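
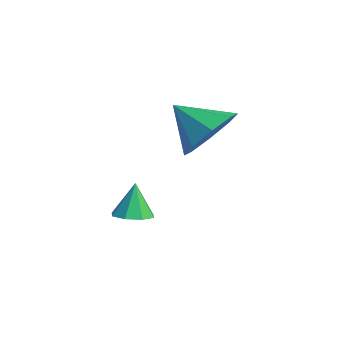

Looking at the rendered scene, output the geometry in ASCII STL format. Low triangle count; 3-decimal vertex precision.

solid 
facet normal 0.604 0.519 -0.605
outer loop
vertex 1.148 -0.727 3.116
vertex 0.292 -0.393 2.547
vertex 0.831 -0.02 3.406
endloop
endfacet
facet normal 0.255 -0.267 0.929
outer loop
vertex 1.148 -0.727 3.116
vertex 0.831 -0.02 3.406
vertex -0.632 -1.187 3.473
endloop
endfacet
facet normal 0.604 0.519 -0.605
outer loop
vertex 0.831 -0.02 3.406
vertex 0.292 -0.393 2.547
vertex 0.199 0.468 3.193
endloop
endfacet
facet normal -0.143 0.234 0.962
outer loop
vertex 0.831 -0.02 3.406
vertex 0.199 0.468 3.193
vertex -0.632 -1.187 3.473
endloop
endfacet
facet normal 0.604 0.519 -0.605
outer loop
vertex 0.199 0.468 3.193
vertex 0.292 -0.393 2.547
vertex -0.379 0.452 2.602
endloop
endfacet
facet normal -0.650 0.432 0.624
outer loop
vertex 0.199 0.468 3.193
vertex -0.379 0.452 2.602
vertex -0.632 -1.187 3.473
endloop
endfacet
facet normal 0.604 0.519 -0.605
outer loop
vertex -0.379 0.452 2.602
vertex 0.292 -0.393 2.547
vertex -0.564 -0.059 1.979
endloop
endfacet
facet normal -0.971 0.211 0.115
outer loop
vertex -0.379 0.452 2.602
vertex -0.564 -0.059 1.979
vertex -0.632 -1.187 3.473
endloop
endfacet
facet normal 0.604 0.519 -0.605
outer loop
vertex -0.564 -0.059 1.979
vertex 0.292 -0.393 2.547
vertex -0.247 -0.765 1.689
endloop
endfacet
facet normal -0.915 -0.301 -0.269
outer loop
vertex -0.564 -0.059 1.979
vertex -0.247 -0.765 1.689
vertex -0.632 -1.187 3.473
endloop
endfacet
facet normal 0.604 0.519 -0.605
outer loop
vertex -0.247 -0.765 1.689
vertex 0.292 -0.393 2.547
vertex 0.385 -1.253 1.902
endloop
endfacet
facet normal -0.517 -0.801 -0.301
outer loop
vertex -0.247 -0.765 1.689
vertex 0.385 -1.253 1.902
vertex -0.632 -1.187 3.473
endloop
endfacet
facet normal 0.604 0.519 -0.605
outer loop
vertex 0.385 -1.253 1.902
vertex 0.292 -0.393 2.547
vertex 0.963 -1.237 2.493
endloop
endfacet
facet normal -0.009 -0.999 0.036
outer loop
vertex 0.385 -1.253 1.902
vertex 0.963 -1.237 2.493
vertex -0.632 -1.187 3.473
endloop
endfacet
facet normal 0.604 0.519 -0.604
outer loop
vertex 0.963 -1.237 2.493
vertex 0.292 -0.393 2.547
vertex 1.148 -0.727 3.116
endloop
endfacet
facet normal 0.311 -0.779 0.545
outer loop
vertex 0.963 -1.237 2.493
vertex 1.148 -0.727 3.116
vertex -0.632 -1.187 3.473
endloop
endfacet
facet normal 0.203 -0.147 -0.968
outer loop
vertex -0.9 -1.676 -1.16
vertex -1.336 -2.171 -1.176
vertex -1.365 -1.52 -1.281
endloop
endfacet
facet normal 0.210 0.908 0.364
outer loop
vertex -0.9 -1.676 -1.16
vertex -1.365 -1.52 -1.281
vertex -1.584 -1.989 0.016
endloop
endfacet
facet normal 0.199 -0.147 -0.969
outer loop
vertex -1.365 -1.52 -1.281
vertex -1.336 -2.171 -1.176
vertex -1.813 -1.745 -1.339
endloop
endfacet
facet normal -0.460 0.857 0.232
outer loop
vertex -1.365 -1.52 -1.281
vertex -1.813 -1.745 -1.339
vertex -1.584 -1.989 0.016
endloop
endfacet
facet normal 0.200 -0.147 -0.969
outer loop
vertex -1.813 -1.745 -1.339
vertex -1.336 -2.171 -1.176
vertex -1.982 -2.22 -1.302
endloop
endfacet
facet normal -0.914 0.342 0.216
outer loop
vertex -1.813 -1.745 -1.339
vertex -1.982 -2.22 -1.302
vertex -1.584 -1.989 0.016
endloop
endfacet
facet normal 0.200 -0.147 -0.969
outer loop
vertex -1.982 -2.22 -1.302
vertex -1.336 -2.171 -1.176
vertex -1.773 -2.666 -1.191
endloop
endfacet
facet normal -0.885 -0.334 0.326
outer loop
vertex -1.982 -2.22 -1.302
vertex -1.773 -2.666 -1.191
vertex -1.584 -1.989 0.016
endloop
endfacet
facet normal 0.202 -0.149 -0.968
outer loop
vertex -1.773 -2.666 -1.191
vertex -1.336 -2.171 -1.176
vertex -1.308 -2.822 -1.07
endloop
endfacet
facet normal -0.389 -0.776 0.496
outer loop
vertex -1.773 -2.666 -1.191
vertex -1.308 -2.822 -1.07
vertex -1.584 -1.989 0.016
endloop
endfacet
facet normal 0.200 -0.149 -0.968
outer loop
vertex -1.308 -2.822 -1.07
vertex -1.336 -2.171 -1.176
vertex -0.859 -2.596 -1.012
endloop
endfacet
facet normal 0.284 -0.725 0.628
outer loop
vertex -1.308 -2.822 -1.07
vertex -0.859 -2.596 -1.012
vertex -1.584 -1.989 0.016
endloop
endfacet
facet normal 0.202 -0.147 -0.968
outer loop
vertex -0.859 -2.596 -1.012
vertex -1.336 -2.171 -1.176
vertex -0.69 -2.122 -1.049
endloop
endfacet
facet normal 0.735 -0.212 0.644
outer loop
vertex -0.859 -2.596 -1.012
vertex -0.69 -2.122 -1.049
vertex -1.584 -1.989 0.016
endloop
endfacet
facet normal 0.201 -0.146 -0.969
outer loop
vertex -0.69 -2.122 -1.049
vertex -1.336 -2.171 -1.176
vertex -0.9 -1.676 -1.16
endloop
endfacet
facet normal 0.706 0.465 0.534
outer loop
vertex -0.69 -2.122 -1.049
vertex -0.9 -1.676 -1.16
vertex -1.584 -1.989 0.016
endloop
endfacet

endsolid


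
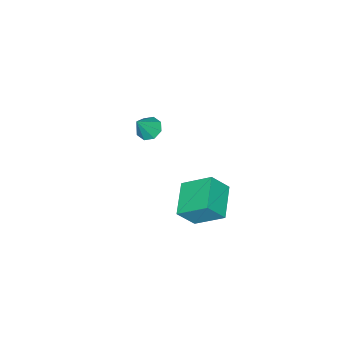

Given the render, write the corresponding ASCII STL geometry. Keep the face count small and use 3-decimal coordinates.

solid 
facet normal -0.582 0.063 -0.811
outer loop
vertex -0.651 -3.504 -4.748
vertex -1.166 -3.114 -4.348
vertex -0.56 -2.93 -4.769
endloop
endfacet
facet normal 0.970 -0.160 -0.185
outer loop
vertex -0.651 -3.504 -4.748
vertex -0.56 -2.93 -4.769
vertex -0.294 -3.206 -3.132
endloop
endfacet
facet normal -0.582 0.061 -0.811
outer loop
vertex -0.56 -2.93 -4.769
vertex -1.166 -3.114 -4.348
vertex -0.825 -2.464 -4.544
endloop
endfacet
facet normal 0.857 0.513 -0.053
outer loop
vertex -0.56 -2.93 -4.769
vertex -0.825 -2.464 -4.544
vertex -0.294 -3.206 -3.132
endloop
endfacet
facet normal -0.582 0.061 -0.811
outer loop
vertex -0.825 -2.464 -4.544
vertex -1.166 -3.114 -4.348
vertex -1.29 -2.378 -4.204
endloop
endfacet
facet normal 0.388 0.868 0.310
outer loop
vertex -0.825 -2.464 -4.544
vertex -1.29 -2.378 -4.204
vertex -0.294 -3.206 -3.132
endloop
endfacet
facet normal -0.581 0.061 -0.811
outer loop
vertex -1.29 -2.378 -4.204
vertex -1.166 -3.114 -4.348
vertex -1.682 -2.724 -3.949
endloop
endfacet
facet normal -0.166 0.700 0.695
outer loop
vertex -1.29 -2.378 -4.204
vertex -1.682 -2.724 -3.949
vertex -0.294 -3.206 -3.132
endloop
endfacet
facet normal -0.581 0.061 -0.812
outer loop
vertex -1.682 -2.724 -3.949
vertex -1.166 -3.114 -4.348
vertex -1.772 -3.298 -3.928
endloop
endfacet
facet normal -0.477 0.107 0.873
outer loop
vertex -1.682 -2.724 -3.949
vertex -1.772 -3.298 -3.928
vertex -0.294 -3.206 -3.132
endloop
endfacet
facet normal -0.581 0.061 -0.812
outer loop
vertex -1.772 -3.298 -3.928
vertex -1.166 -3.114 -4.348
vertex -1.507 -3.764 -4.153
endloop
endfacet
facet normal -0.364 -0.565 0.741
outer loop
vertex -1.772 -3.298 -3.928
vertex -1.507 -3.764 -4.153
vertex -0.294 -3.206 -3.132
endloop
endfacet
facet normal -0.581 0.062 -0.811
outer loop
vertex -1.507 -3.764 -4.153
vertex -1.166 -3.114 -4.348
vertex -1.043 -3.85 -4.492
endloop
endfacet
facet normal 0.105 -0.920 0.378
outer loop
vertex -1.507 -3.764 -4.153
vertex -1.043 -3.85 -4.492
vertex -0.294 -3.206 -3.132
endloop
endfacet
facet normal -0.583 0.061 -0.810
outer loop
vertex -1.043 -3.85 -4.492
vertex -1.166 -3.114 -4.348
vertex -0.651 -3.504 -4.748
endloop
endfacet
facet normal 0.659 -0.752 -0.007
outer loop
vertex -1.043 -3.85 -4.492
vertex -0.651 -3.504 -4.748
vertex -0.294 -3.206 -3.132
endloop
endfacet
facet normal -0.522 0.383 -0.762
outer loop
vertex 0.697 3.586 -3.492
vertex 2.276 4.564 -4.083
vertex 1.207 2.097 -4.591
endloop
endfacet
facet normal -0.810 -0.501 0.303
outer loop
vertex 1.944 1.556 -3.517
vertex 0.697 3.586 -3.492
vertex 1.207 2.097 -4.591
endloop
endfacet
facet normal -0.522 0.383 -0.762
outer loop
vertex 1.207 2.097 -4.591
vertex 2.276 4.564 -4.083
vertex 2.787 3.075 -5.182
endloop
endfacet
facet normal 0.266 -0.775 -0.573
outer loop
vertex 2.787 3.075 -5.182
vertex 1.944 1.556 -3.517
vertex 1.207 2.097 -4.591
endloop
endfacet
facet normal -0.266 0.775 0.573
outer loop
vertex 0.697 3.586 -3.492
vertex 3.013 4.023 -3.009
vertex 2.276 4.564 -4.083
endloop
endfacet
facet normal -0.810 -0.502 0.303
outer loop
vertex 1.433 3.045 -2.418
vertex 0.697 3.586 -3.492
vertex 1.944 1.556 -3.517
endloop
endfacet
facet normal -0.266 0.775 0.573
outer loop
vertex 1.433 3.045 -2.418
vertex 3.013 4.023 -3.009
vertex 0.697 3.586 -3.492
endloop
endfacet
facet normal 0.810 0.502 -0.303
outer loop
vertex 2.276 4.564 -4.083
vertex 3.013 4.023 -3.009
vertex 2.787 3.075 -5.182
endloop
endfacet
facet normal 0.266 -0.775 -0.573
outer loop
vertex 3.523 2.534 -4.108
vertex 1.944 1.556 -3.517
vertex 2.787 3.075 -5.182
endloop
endfacet
facet normal 0.811 0.501 -0.303
outer loop
vertex 2.787 3.075 -5.182
vertex 3.013 4.023 -3.009
vertex 3.523 2.534 -4.108
endloop
endfacet
facet normal 0.522 -0.383 0.762
outer loop
vertex 3.523 2.534 -4.108
vertex 1.433 3.045 -2.418
vertex 1.944 1.556 -3.517
endloop
endfacet
facet normal 0.522 -0.383 0.762
outer loop
vertex 3.013 4.023 -3.009
vertex 1.433 3.045 -2.418
vertex 3.523 2.534 -4.108
endloop
endfacet

endsolid


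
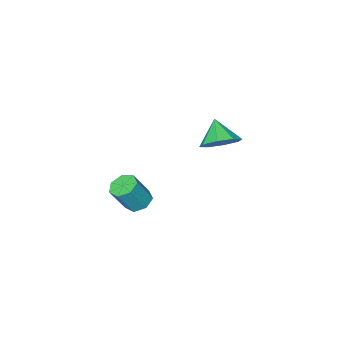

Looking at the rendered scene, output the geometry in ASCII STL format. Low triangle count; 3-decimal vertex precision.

solid 
facet normal 0.281 0.660 -0.697
outer loop
vertex -1.871 1.389 -2.59
vertex -2.688 2.048 -2.296
vertex -1.648 1.926 -1.992
endloop
endfacet
facet normal 0.611 -0.689 0.391
outer loop
vertex -1.871 1.389 -2.59
vertex -1.648 1.926 -1.992
vertex -3.112 1.052 -1.244
endloop
endfacet
facet normal 0.281 0.659 -0.698
outer loop
vertex -1.648 1.926 -1.992
vertex -2.688 2.048 -2.296
vertex -2.034 2.535 -1.573
endloop
endfacet
facet normal 0.543 -0.215 0.812
outer loop
vertex -1.648 1.926 -1.992
vertex -2.034 2.535 -1.573
vertex -3.112 1.052 -1.244
endloop
endfacet
facet normal 0.280 0.659 -0.698
outer loop
vertex -2.034 2.535 -1.573
vertex -2.688 2.048 -2.296
vertex -2.803 2.858 -1.577
endloop
endfacet
facet normal 0.066 0.170 0.983
outer loop
vertex -2.034 2.535 -1.573
vertex -2.803 2.858 -1.577
vertex -3.112 1.052 -1.244
endloop
endfacet
facet normal 0.281 0.659 -0.697
outer loop
vertex -2.803 2.858 -1.577
vertex -2.688 2.048 -2.296
vertex -3.505 2.707 -2.003
endloop
endfacet
facet normal -0.541 0.241 0.806
outer loop
vertex -2.803 2.858 -1.577
vertex -3.505 2.707 -2.003
vertex -3.112 1.052 -1.244
endloop
endfacet
facet normal 0.282 0.659 -0.697
outer loop
vertex -3.505 2.707 -2.003
vertex -2.688 2.048 -2.296
vertex -3.727 2.17 -2.601
endloop
endfacet
facet normal -0.923 -0.044 0.382
outer loop
vertex -3.505 2.707 -2.003
vertex -3.727 2.17 -2.601
vertex -3.112 1.052 -1.244
endloop
endfacet
facet normal 0.282 0.659 -0.698
outer loop
vertex -3.727 2.17 -2.601
vertex -2.688 2.048 -2.296
vertex -3.341 1.561 -3.02
endloop
endfacet
facet normal -0.856 -0.516 -0.038
outer loop
vertex -3.727 2.17 -2.601
vertex -3.341 1.561 -3.02
vertex -3.112 1.052 -1.244
endloop
endfacet
facet normal 0.281 0.659 -0.697
outer loop
vertex -3.341 1.561 -3.02
vertex -2.688 2.048 -2.296
vertex -2.572 1.237 -3.016
endloop
endfacet
facet normal -0.379 -0.901 -0.210
outer loop
vertex -3.341 1.561 -3.02
vertex -2.572 1.237 -3.016
vertex -3.112 1.052 -1.244
endloop
endfacet
facet normal 0.281 0.659 -0.697
outer loop
vertex -2.572 1.237 -3.016
vertex -2.688 2.048 -2.296
vertex -1.871 1.389 -2.59
endloop
endfacet
facet normal 0.230 -0.973 -0.031
outer loop
vertex -2.572 1.237 -3.016
vertex -1.871 1.389 -2.59
vertex -3.112 1.052 -1.244
endloop
endfacet
facet normal -0.484 0.111 -0.868
outer loop
vertex 3.562 2.456 -3.785
vertex 2.958 2.729 -3.413
vertex 3.552 3.11 -3.696
endloop
endfacet
facet normal 0.875 0.078 -0.478
outer loop
vertex 3.562 2.456 -3.785
vertex 3.552 3.11 -3.696
vertex 4.346 2.278 -2.379
endloop
endfacet
facet normal 0.875 0.079 -0.478
outer loop
vertex 4.346 2.278 -2.379
vertex 3.552 3.11 -3.696
vertex 4.336 2.931 -2.29
endloop
endfacet
facet normal 0.484 -0.111 0.868
outer loop
vertex 4.346 2.278 -2.379
vertex 4.336 2.931 -2.29
vertex 3.742 2.551 -2.007
endloop
endfacet
facet normal -0.484 0.110 -0.868
outer loop
vertex 3.552 3.11 -3.696
vertex 2.958 2.729 -3.413
vertex 3.094 3.477 -3.394
endloop
endfacet
facet normal 0.533 0.824 -0.192
outer loop
vertex 3.552 3.11 -3.696
vertex 3.094 3.477 -3.394
vertex 4.336 2.931 -2.29
endloop
endfacet
facet normal 0.533 0.824 -0.192
outer loop
vertex 4.336 2.931 -2.29
vertex 3.094 3.477 -3.394
vertex 3.878 3.298 -1.988
endloop
endfacet
facet normal 0.484 -0.110 0.868
outer loop
vertex 4.336 2.931 -2.29
vertex 3.878 3.298 -1.988
vertex 3.742 2.551 -2.007
endloop
endfacet
facet normal -0.484 0.110 -0.868
outer loop
vertex 3.094 3.477 -3.394
vertex 2.958 2.729 -3.413
vertex 2.534 3.281 -3.107
endloop
endfacet
facet normal -0.210 0.948 0.238
outer loop
vertex 3.094 3.477 -3.394
vertex 2.534 3.281 -3.107
vertex 3.878 3.298 -1.988
endloop
endfacet
facet normal -0.210 0.948 0.238
outer loop
vertex 3.878 3.298 -1.988
vertex 2.534 3.281 -3.107
vertex 3.318 3.102 -1.7
endloop
endfacet
facet normal 0.485 -0.110 0.868
outer loop
vertex 3.878 3.298 -1.988
vertex 3.318 3.102 -1.7
vertex 3.742 2.551 -2.007
endloop
endfacet
facet normal -0.484 0.110 -0.868
outer loop
vertex 2.534 3.281 -3.107
vertex 2.958 2.729 -3.413
vertex 2.293 2.669 -3.05
endloop
endfacet
facet normal -0.795 0.359 0.489
outer loop
vertex 2.534 3.281 -3.107
vertex 2.293 2.669 -3.05
vertex 3.318 3.102 -1.7
endloop
endfacet
facet normal -0.795 0.358 0.489
outer loop
vertex 3.318 3.102 -1.7
vertex 2.293 2.669 -3.05
vertex 3.077 2.491 -1.644
endloop
endfacet
facet normal 0.484 -0.111 0.868
outer loop
vertex 3.318 3.102 -1.7
vertex 3.077 2.491 -1.644
vertex 3.742 2.551 -2.007
endloop
endfacet
facet normal -0.484 0.109 -0.868
outer loop
vertex 2.293 2.669 -3.05
vertex 2.958 2.729 -3.413
vertex 2.553 2.103 -3.266
endloop
endfacet
facet normal -0.781 -0.501 0.372
outer loop
vertex 2.293 2.669 -3.05
vertex 2.553 2.103 -3.266
vertex 3.077 2.491 -1.644
endloop
endfacet
facet normal -0.781 -0.501 0.372
outer loop
vertex 3.077 2.491 -1.644
vertex 2.553 2.103 -3.266
vertex 3.337 1.925 -1.86
endloop
endfacet
facet normal 0.484 -0.109 0.868
outer loop
vertex 3.077 2.491 -1.644
vertex 3.337 1.925 -1.86
vertex 3.742 2.551 -2.007
endloop
endfacet
facet normal -0.486 0.111 -0.867
outer loop
vertex 2.553 2.103 -3.266
vertex 2.958 2.729 -3.413
vertex 3.117 2.008 -3.594
endloop
endfacet
facet normal -0.180 -0.983 -0.024
outer loop
vertex 2.553 2.103 -3.266
vertex 3.117 2.008 -3.594
vertex 3.337 1.925 -1.86
endloop
endfacet
facet normal -0.179 -0.983 -0.024
outer loop
vertex 3.337 1.925 -1.86
vertex 3.117 2.008 -3.594
vertex 3.902 1.83 -2.187
endloop
endfacet
facet normal 0.484 -0.109 0.868
outer loop
vertex 3.337 1.925 -1.86
vertex 3.902 1.83 -2.187
vertex 3.742 2.551 -2.007
endloop
endfacet
facet normal -0.484 0.111 -0.868
outer loop
vertex 3.117 2.008 -3.594
vertex 2.958 2.729 -3.413
vertex 3.562 2.456 -3.785
endloop
endfacet
facet normal 0.558 -0.726 -0.403
outer loop
vertex 3.117 2.008 -3.594
vertex 3.562 2.456 -3.785
vertex 3.902 1.83 -2.187
endloop
endfacet
facet normal 0.558 -0.726 -0.403
outer loop
vertex 3.902 1.83 -2.187
vertex 3.562 2.456 -3.785
vertex 4.346 2.278 -2.379
endloop
endfacet
facet normal 0.485 -0.109 0.868
outer loop
vertex 3.902 1.83 -2.187
vertex 4.346 2.278 -2.379
vertex 3.742 2.551 -2.007
endloop
endfacet

endsolid


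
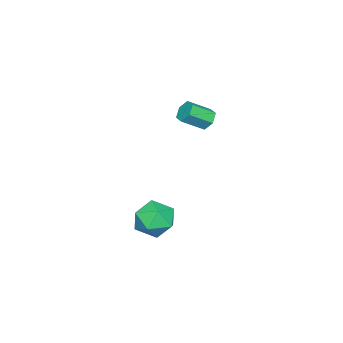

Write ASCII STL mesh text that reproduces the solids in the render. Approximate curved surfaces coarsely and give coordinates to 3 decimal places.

solid 
facet normal -0.907 0.421 -0.017
outer loop
vertex 1.915 2.349 -3.769
vertex 1.505 1.489 -3.171
vertex 1.915 2.395 -2.645
endloop
endfacet
facet normal -0.395 0.918 -0.038
outer loop
vertex 1.915 2.349 -3.769
vertex 1.915 2.395 -2.645
vertex 2.81 2.757 -3.223
endloop
endfacet
facet normal 0.011 0.792 -0.610
outer loop
vertex 1.915 2.349 -3.769
vertex 2.81 2.757 -3.223
vertex 2.953 2.075 -4.106
endloop
endfacet
facet normal -0.249 0.217 -0.944
outer loop
vertex 1.915 2.349 -3.769
vertex 2.953 2.075 -4.106
vertex 2.147 1.291 -4.073
endloop
endfacet
facet normal -0.816 -0.013 -0.578
outer loop
vertex 1.915 2.349 -3.769
vertex 2.147 1.291 -4.073
vertex 1.505 1.489 -3.171
endloop
endfacet
facet normal 0.011 0.839 0.543
outer loop
vertex 2.81 2.757 -3.223
vertex 1.915 2.395 -2.645
vertex 2.953 2.149 -2.287
endloop
endfacet
facet normal -0.816 0.035 0.576
outer loop
vertex 1.915 2.395 -2.645
vertex 1.505 1.489 -3.171
vertex 2.147 1.365 -2.254
endloop
endfacet
facet normal -0.669 -0.666 -0.330
outer loop
vertex 1.505 1.489 -3.171
vertex 2.147 1.291 -4.073
vertex 2.29 0.683 -3.137
endloop
endfacet
facet normal 0.249 -0.294 -0.923
outer loop
vertex 2.147 1.291 -4.073
vertex 2.953 2.075 -4.106
vertex 3.185 1.045 -3.715
endloop
endfacet
facet normal 0.670 0.636 -0.383
outer loop
vertex 2.953 2.075 -4.106
vertex 2.81 2.757 -3.223
vertex 3.595 1.951 -3.189
endloop
endfacet
facet normal 0.249 -0.217 0.944
outer loop
vertex 3.185 1.091 -2.591
vertex 2.953 2.149 -2.287
vertex 2.147 1.365 -2.254
endloop
endfacet
facet normal -0.011 -0.792 0.610
outer loop
vertex 3.185 1.091 -2.591
vertex 2.147 1.365 -2.254
vertex 2.29 0.683 -3.137
endloop
endfacet
facet normal 0.395 -0.918 0.038
outer loop
vertex 3.185 1.091 -2.591
vertex 2.29 0.683 -3.137
vertex 3.185 1.045 -3.715
endloop
endfacet
facet normal 0.907 -0.421 0.017
outer loop
vertex 3.185 1.091 -2.591
vertex 3.185 1.045 -3.715
vertex 3.595 1.951 -3.189
endloop
endfacet
facet normal 0.816 0.013 0.578
outer loop
vertex 3.185 1.091 -2.591
vertex 3.595 1.951 -3.189
vertex 2.953 2.149 -2.287
endloop
endfacet
facet normal -0.249 0.294 0.923
outer loop
vertex 2.147 1.365 -2.254
vertex 2.953 2.149 -2.287
vertex 1.915 2.395 -2.645
endloop
endfacet
facet normal -0.670 -0.636 0.383
outer loop
vertex 2.29 0.683 -3.137
vertex 2.147 1.365 -2.254
vertex 1.505 1.489 -3.171
endloop
endfacet
facet normal -0.011 -0.839 -0.543
outer loop
vertex 3.185 1.045 -3.715
vertex 2.29 0.683 -3.137
vertex 2.147 1.291 -4.073
endloop
endfacet
facet normal 0.816 -0.035 -0.576
outer loop
vertex 3.595 1.951 -3.189
vertex 3.185 1.045 -3.715
vertex 2.953 2.075 -4.106
endloop
endfacet
facet normal 0.669 0.666 0.330
outer loop
vertex 2.953 2.149 -2.287
vertex 3.595 1.951 -3.189
vertex 2.81 2.757 -3.223
endloop
endfacet
facet normal -0.587 0.600 -0.544
outer loop
vertex -3.266 1.298 -0.369
vertex -3.758 1.207 0.062
vertex -3.331 1.703 0.148
endloop
endfacet
facet normal 0.804 0.513 -0.301
outer loop
vertex -3.266 1.298 -0.369
vertex -3.331 1.703 0.148
vertex -2.45 0.465 0.388
endloop
endfacet
facet normal 0.804 0.514 -0.300
outer loop
vertex -2.45 0.465 0.388
vertex -3.331 1.703 0.148
vertex -2.516 0.87 0.905
endloop
endfacet
facet normal 0.588 -0.599 0.544
outer loop
vertex -2.45 0.465 0.388
vertex -2.516 0.87 0.905
vertex -2.942 0.373 0.818
endloop
endfacet
facet normal -0.586 0.599 -0.545
outer loop
vertex -3.331 1.703 0.148
vertex -3.758 1.207 0.062
vertex -3.824 1.612 0.578
endloop
endfacet
facet normal 0.315 0.788 0.528
outer loop
vertex -3.331 1.703 0.148
vertex -3.824 1.612 0.578
vertex -2.516 0.87 0.905
endloop
endfacet
facet normal 0.315 0.789 0.528
outer loop
vertex -2.516 0.87 0.905
vertex -3.824 1.612 0.578
vertex -3.008 0.779 1.335
endloop
endfacet
facet normal 0.587 -0.599 0.545
outer loop
vertex -2.516 0.87 0.905
vertex -3.008 0.779 1.335
vertex -2.942 0.373 0.818
endloop
endfacet
facet normal -0.588 0.598 -0.545
outer loop
vertex -3.824 1.612 0.578
vertex -3.758 1.207 0.062
vertex -4.25 1.115 0.492
endloop
endfacet
facet normal -0.488 0.275 0.828
outer loop
vertex -3.824 1.612 0.578
vertex -4.25 1.115 0.492
vertex -3.008 0.779 1.335
endloop
endfacet
facet normal -0.488 0.275 0.828
outer loop
vertex -3.008 0.779 1.335
vertex -4.25 1.115 0.492
vertex -3.434 0.282 1.249
endloop
endfacet
facet normal 0.588 -0.598 0.545
outer loop
vertex -3.008 0.779 1.335
vertex -3.434 0.282 1.249
vertex -2.942 0.373 0.818
endloop
endfacet
facet normal -0.588 0.599 -0.544
outer loop
vertex -4.25 1.115 0.492
vertex -3.758 1.207 0.062
vertex -4.184 0.71 -0.025
endloop
endfacet
facet normal -0.803 -0.514 0.300
outer loop
vertex -4.25 1.115 0.492
vertex -4.184 0.71 -0.025
vertex -3.434 0.282 1.249
endloop
endfacet
facet normal -0.804 -0.513 0.301
outer loop
vertex -3.434 0.282 1.249
vertex -4.184 0.71 -0.025
vertex -3.369 -0.123 0.732
endloop
endfacet
facet normal 0.587 -0.600 0.544
outer loop
vertex -3.434 0.282 1.249
vertex -3.369 -0.123 0.732
vertex -2.942 0.373 0.818
endloop
endfacet
facet normal -0.587 0.599 -0.545
outer loop
vertex -4.184 0.71 -0.025
vertex -3.758 1.207 0.062
vertex -3.692 0.801 -0.455
endloop
endfacet
facet normal -0.316 -0.788 -0.528
outer loop
vertex -4.184 0.71 -0.025
vertex -3.692 0.801 -0.455
vertex -3.369 -0.123 0.732
endloop
endfacet
facet normal -0.315 -0.789 -0.528
outer loop
vertex -3.369 -0.123 0.732
vertex -3.692 0.801 -0.455
vertex -2.876 -0.032 0.302
endloop
endfacet
facet normal 0.586 -0.599 0.545
outer loop
vertex -3.369 -0.123 0.732
vertex -2.876 -0.032 0.302
vertex -2.942 0.373 0.818
endloop
endfacet
facet normal -0.588 0.598 -0.545
outer loop
vertex -3.692 0.801 -0.455
vertex -3.758 1.207 0.062
vertex -3.266 1.298 -0.369
endloop
endfacet
facet normal 0.488 -0.275 -0.828
outer loop
vertex -3.692 0.801 -0.455
vertex -3.266 1.298 -0.369
vertex -2.876 -0.032 0.302
endloop
endfacet
facet normal 0.488 -0.275 -0.828
outer loop
vertex -2.876 -0.032 0.302
vertex -3.266 1.298 -0.369
vertex -2.45 0.465 0.388
endloop
endfacet
facet normal 0.588 -0.598 0.545
outer loop
vertex -2.876 -0.032 0.302
vertex -2.45 0.465 0.388
vertex -2.942 0.373 0.818
endloop
endfacet

endsolid


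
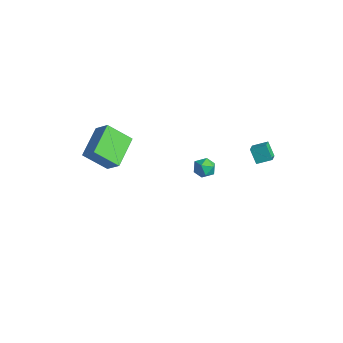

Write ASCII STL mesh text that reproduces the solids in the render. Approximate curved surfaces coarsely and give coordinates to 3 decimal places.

solid 
facet normal -0.831 0.229 -0.506
outer loop
vertex -3.223 2.428 -3.094
vertex -3.52 1.784 -2.897
vertex -3.615 2.378 -2.473
endloop
endfacet
facet normal -0.515 0.817 -0.259
outer loop
vertex -3.223 2.428 -3.094
vertex -3.615 2.378 -2.473
vertex -2.99 2.768 -2.484
endloop
endfacet
facet normal 0.148 0.839 -0.524
outer loop
vertex -3.223 2.428 -3.094
vertex -2.99 2.768 -2.484
vertex -2.51 2.414 -2.915
endloop
endfacet
facet normal 0.240 0.263 -0.935
outer loop
vertex -3.223 2.428 -3.094
vertex -2.51 2.414 -2.915
vertex -2.837 1.806 -3.17
endloop
endfacet
facet normal -0.366 -0.114 -0.924
outer loop
vertex -3.223 2.428 -3.094
vertex -2.837 1.806 -3.17
vertex -3.52 1.784 -2.897
endloop
endfacet
facet normal -0.467 0.761 0.451
outer loop
vertex -2.99 2.768 -2.484
vertex -3.615 2.378 -2.473
vertex -3.143 2.334 -1.91
endloop
endfacet
facet normal -0.980 -0.194 0.052
outer loop
vertex -3.615 2.378 -2.473
vertex -3.52 1.784 -2.897
vertex -3.47 1.726 -2.165
endloop
endfacet
facet normal -0.226 -0.747 -0.625
outer loop
vertex -3.52 1.784 -2.897
vertex -2.837 1.806 -3.17
vertex -2.99 1.372 -2.596
endloop
endfacet
facet normal 0.754 -0.136 -0.643
outer loop
vertex -2.837 1.806 -3.17
vertex -2.51 2.414 -2.915
vertex -2.365 1.762 -2.607
endloop
endfacet
facet normal 0.606 0.795 0.022
outer loop
vertex -2.51 2.414 -2.915
vertex -2.99 2.768 -2.484
vertex -2.46 2.356 -2.183
endloop
endfacet
facet normal -0.240 -0.263 0.935
outer loop
vertex -2.757 1.712 -1.986
vertex -3.143 2.334 -1.91
vertex -3.47 1.726 -2.165
endloop
endfacet
facet normal -0.148 -0.839 0.524
outer loop
vertex -2.757 1.712 -1.986
vertex -3.47 1.726 -2.165
vertex -2.99 1.372 -2.596
endloop
endfacet
facet normal 0.515 -0.817 0.259
outer loop
vertex -2.757 1.712 -1.986
vertex -2.99 1.372 -2.596
vertex -2.365 1.762 -2.607
endloop
endfacet
facet normal 0.831 -0.229 0.506
outer loop
vertex -2.757 1.712 -1.986
vertex -2.365 1.762 -2.607
vertex -2.46 2.356 -2.183
endloop
endfacet
facet normal 0.366 0.114 0.924
outer loop
vertex -2.757 1.712 -1.986
vertex -2.46 2.356 -2.183
vertex -3.143 2.334 -1.91
endloop
endfacet
facet normal -0.754 0.136 0.643
outer loop
vertex -3.47 1.726 -2.165
vertex -3.143 2.334 -1.91
vertex -3.615 2.378 -2.473
endloop
endfacet
facet normal -0.606 -0.795 -0.022
outer loop
vertex -2.99 1.372 -2.596
vertex -3.47 1.726 -2.165
vertex -3.52 1.784 -2.897
endloop
endfacet
facet normal 0.467 -0.761 -0.451
outer loop
vertex -2.365 1.762 -2.607
vertex -2.99 1.372 -2.596
vertex -2.837 1.806 -3.17
endloop
endfacet
facet normal 0.980 0.194 -0.052
outer loop
vertex -2.46 2.356 -2.183
vertex -2.365 1.762 -2.607
vertex -2.51 2.414 -2.915
endloop
endfacet
facet normal 0.226 0.747 0.625
outer loop
vertex -3.143 2.334 -1.91
vertex -2.46 2.356 -2.183
vertex -2.99 2.768 -2.484
endloop
endfacet
facet normal -0.567 -0.040 0.823
outer loop
vertex 0.725 2.576 1.636
vertex 1.172 3.315 1.98
vertex 0.096 3.144 1.231
endloop
endfacet
facet normal -0.480 -0.795 -0.370
outer loop
vertex 0.668 3.185 0.4
vertex 0.725 2.576 1.636
vertex 0.096 3.144 1.231
endloop
endfacet
facet normal -0.567 -0.040 0.823
outer loop
vertex 0.096 3.144 1.231
vertex 1.172 3.315 1.98
vertex 0.543 3.884 1.575
endloop
endfacet
facet normal -0.670 0.605 -0.431
outer loop
vertex 0.543 3.884 1.575
vertex 0.668 3.185 0.4
vertex 0.096 3.144 1.231
endloop
endfacet
facet normal 0.669 -0.605 0.431
outer loop
vertex 0.725 2.576 1.636
vertex 1.744 3.356 1.149
vertex 1.172 3.315 1.98
endloop
endfacet
facet normal -0.481 -0.795 -0.369
outer loop
vertex 1.297 2.616 0.805
vertex 0.725 2.576 1.636
vertex 0.668 3.185 0.4
endloop
endfacet
facet normal 0.669 -0.605 0.432
outer loop
vertex 1.297 2.616 0.805
vertex 1.744 3.356 1.149
vertex 0.725 2.576 1.636
endloop
endfacet
facet normal 0.481 0.795 0.370
outer loop
vertex 1.172 3.315 1.98
vertex 1.744 3.356 1.149
vertex 0.543 3.884 1.575
endloop
endfacet
facet normal -0.669 0.605 -0.431
outer loop
vertex 1.115 3.924 0.744
vertex 0.668 3.185 0.4
vertex 0.543 3.884 1.575
endloop
endfacet
facet normal 0.481 0.795 0.369
outer loop
vertex 0.543 3.884 1.575
vertex 1.744 3.356 1.149
vertex 1.115 3.924 0.744
endloop
endfacet
facet normal 0.567 0.040 -0.823
outer loop
vertex 1.115 3.924 0.744
vertex 1.297 2.616 0.805
vertex 0.668 3.185 0.4
endloop
endfacet
facet normal 0.566 0.040 -0.823
outer loop
vertex 1.744 3.356 1.149
vertex 1.297 2.616 0.805
vertex 1.115 3.924 0.744
endloop
endfacet
facet normal -0.562 0.742 0.365
outer loop
vertex -4.179 -3.428 2.886
vertex -3.453 -2.306 1.726
vertex -5.026 -3.686 2.106
endloop
endfacet
facet normal -0.410 -0.634 0.655
outer loop
vertex -3.867 -5.214 1.354
vertex -4.179 -3.428 2.886
vertex -5.026 -3.686 2.106
endloop
endfacet
facet normal -0.562 0.742 0.365
outer loop
vertex -5.026 -3.686 2.106
vertex -3.453 -2.306 1.726
vertex -4.3 -2.564 0.946
endloop
endfacet
facet normal -0.718 -0.219 -0.661
outer loop
vertex -4.3 -2.564 0.946
vertex -3.867 -5.214 1.354
vertex -5.026 -3.686 2.106
endloop
endfacet
facet normal 0.718 0.219 0.661
outer loop
vertex -4.179 -3.428 2.886
vertex -2.294 -3.834 0.974
vertex -3.453 -2.306 1.726
endloop
endfacet
facet normal -0.410 -0.634 0.655
outer loop
vertex -3.02 -4.956 2.134
vertex -4.179 -3.428 2.886
vertex -3.867 -5.214 1.354
endloop
endfacet
facet normal 0.718 0.219 0.661
outer loop
vertex -3.02 -4.956 2.134
vertex -2.294 -3.834 0.974
vertex -4.179 -3.428 2.886
endloop
endfacet
facet normal 0.410 0.634 -0.655
outer loop
vertex -3.453 -2.306 1.726
vertex -2.294 -3.834 0.974
vertex -4.3 -2.564 0.946
endloop
endfacet
facet normal -0.718 -0.219 -0.661
outer loop
vertex -3.141 -4.092 0.194
vertex -3.867 -5.214 1.354
vertex -4.3 -2.564 0.946
endloop
endfacet
facet normal 0.410 0.634 -0.655
outer loop
vertex -4.3 -2.564 0.946
vertex -2.294 -3.834 0.974
vertex -3.141 -4.092 0.194
endloop
endfacet
facet normal 0.562 -0.742 -0.365
outer loop
vertex -3.141 -4.092 0.194
vertex -3.02 -4.956 2.134
vertex -3.867 -5.214 1.354
endloop
endfacet
facet normal 0.562 -0.742 -0.365
outer loop
vertex -2.294 -3.834 0.974
vertex -3.02 -4.956 2.134
vertex -3.141 -4.092 0.194
endloop
endfacet

endsolid


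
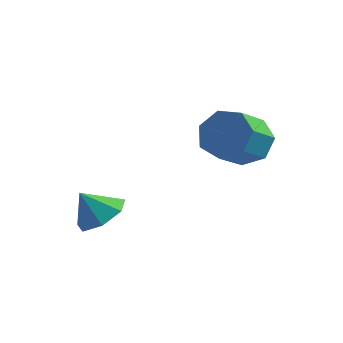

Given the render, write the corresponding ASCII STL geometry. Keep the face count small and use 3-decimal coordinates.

solid 
facet normal 0.543 0.174 -0.821
outer loop
vertex -0.061 -1.722 -0.855
vertex -0.869 -1.494 -1.341
vertex -0.285 -0.911 -0.831
endloop
endfacet
facet normal 0.331 0.064 0.941
outer loop
vertex -0.061 -1.722 -0.855
vertex -0.285 -0.911 -0.831
vertex -1.531 -1.706 -0.339
endloop
endfacet
facet normal 0.544 0.173 -0.821
outer loop
vertex -0.285 -0.911 -0.831
vertex -0.869 -1.494 -1.341
vertex -0.948 -0.539 -1.192
endloop
endfacet
facet normal -0.082 0.615 0.785
outer loop
vertex -0.285 -0.911 -0.831
vertex -0.948 -0.539 -1.192
vertex -1.531 -1.706 -0.339
endloop
endfacet
facet normal 0.544 0.173 -0.821
outer loop
vertex -0.948 -0.539 -1.192
vertex -0.869 -1.494 -1.341
vertex -1.552 -0.886 -1.665
endloop
endfacet
facet normal -0.671 0.626 0.398
outer loop
vertex -0.948 -0.539 -1.192
vertex -1.552 -0.886 -1.665
vertex -1.531 -1.706 -0.339
endloop
endfacet
facet normal 0.544 0.173 -0.821
outer loop
vertex -1.552 -0.886 -1.665
vertex -0.869 -1.494 -1.341
vertex -1.641 -1.691 -1.894
endloop
endfacet
facet normal -0.993 0.090 0.071
outer loop
vertex -1.552 -0.886 -1.665
vertex -1.641 -1.691 -1.894
vertex -1.531 -1.706 -0.339
endloop
endfacet
facet normal 0.544 0.174 -0.821
outer loop
vertex -1.641 -1.691 -1.894
vertex -0.869 -1.494 -1.341
vertex -1.149 -2.348 -1.707
endloop
endfacet
facet normal -0.806 -0.589 0.051
outer loop
vertex -1.641 -1.691 -1.894
vertex -1.149 -2.348 -1.707
vertex -1.531 -1.706 -0.339
endloop
endfacet
facet normal 0.544 0.174 -0.821
outer loop
vertex -1.149 -2.348 -1.707
vertex -0.869 -1.494 -1.341
vertex -0.445 -2.362 -1.244
endloop
endfacet
facet normal -0.250 -0.901 0.353
outer loop
vertex -1.149 -2.348 -1.707
vertex -0.445 -2.362 -1.244
vertex -1.531 -1.706 -0.339
endloop
endfacet
facet normal 0.543 0.173 -0.822
outer loop
vertex -0.445 -2.362 -1.244
vertex -0.869 -1.494 -1.341
vertex -0.061 -1.722 -0.855
endloop
endfacet
facet normal 0.257 -0.610 0.750
outer loop
vertex -0.445 -2.362 -1.244
vertex -0.061 -1.722 -0.855
vertex -1.531 -1.706 -0.339
endloop
endfacet
facet normal 0.193 0.792 -0.580
outer loop
vertex 3.81 2.02 1.394
vertex 2.847 2.011 1.061
vertex 3.237 2.504 1.864
endloop
endfacet
facet normal 0.737 0.273 0.618
outer loop
vertex 3.81 2.02 1.394
vertex 3.237 2.504 1.864
vertex 3.497 0.737 2.333
endloop
endfacet
facet normal 0.737 0.273 0.618
outer loop
vertex 3.497 0.737 2.333
vertex 3.237 2.504 1.864
vertex 2.924 1.221 2.803
endloop
endfacet
facet normal -0.194 -0.792 0.579
outer loop
vertex 3.497 0.737 2.333
vertex 2.924 1.221 2.803
vertex 2.533 0.729 1.999
endloop
endfacet
facet normal 0.193 0.791 -0.580
outer loop
vertex 3.237 2.504 1.864
vertex 2.847 2.011 1.061
vertex 2.37 2.617 1.729
endloop
endfacet
facet normal -0.047 0.597 0.801
outer loop
vertex 3.237 2.504 1.864
vertex 2.37 2.617 1.729
vertex 2.924 1.221 2.803
endloop
endfacet
facet normal -0.047 0.597 0.801
outer loop
vertex 2.924 1.221 2.803
vertex 2.37 2.617 1.729
vertex 2.057 1.334 2.668
endloop
endfacet
facet normal -0.193 -0.792 0.579
outer loop
vertex 2.924 1.221 2.803
vertex 2.057 1.334 2.668
vertex 2.533 0.729 1.999
endloop
endfacet
facet normal 0.193 0.791 -0.580
outer loop
vertex 2.37 2.617 1.729
vertex 2.847 2.011 1.061
vertex 1.861 2.274 1.091
endloop
endfacet
facet normal -0.795 0.472 0.380
outer loop
vertex 2.37 2.617 1.729
vertex 1.861 2.274 1.091
vertex 2.057 1.334 2.668
endloop
endfacet
facet normal -0.795 0.472 0.380
outer loop
vertex 2.057 1.334 2.668
vertex 1.861 2.274 1.091
vertex 1.548 0.991 2.029
endloop
endfacet
facet normal -0.193 -0.792 0.579
outer loop
vertex 2.057 1.334 2.668
vertex 1.548 0.991 2.029
vertex 2.533 0.729 1.999
endloop
endfacet
facet normal 0.194 0.792 -0.579
outer loop
vertex 1.861 2.274 1.091
vertex 2.847 2.011 1.061
vertex 2.095 1.733 0.43
endloop
endfacet
facet normal -0.945 -0.009 -0.327
outer loop
vertex 1.861 2.274 1.091
vertex 2.095 1.733 0.43
vertex 1.548 0.991 2.029
endloop
endfacet
facet normal -0.945 -0.009 -0.327
outer loop
vertex 1.548 0.991 2.029
vertex 2.095 1.733 0.43
vertex 1.782 0.451 1.368
endloop
endfacet
facet normal -0.193 -0.792 0.579
outer loop
vertex 1.548 0.991 2.029
vertex 1.782 0.451 1.368
vertex 2.533 0.729 1.999
endloop
endfacet
facet normal 0.193 0.792 -0.579
outer loop
vertex 2.095 1.733 0.43
vertex 2.847 2.011 1.061
vertex 2.894 1.402 0.244
endloop
endfacet
facet normal -0.383 -0.483 -0.788
outer loop
vertex 2.095 1.733 0.43
vertex 2.894 1.402 0.244
vertex 1.782 0.451 1.368
endloop
endfacet
facet normal -0.384 -0.482 -0.788
outer loop
vertex 1.782 0.451 1.368
vertex 2.894 1.402 0.244
vertex 2.581 0.119 1.182
endloop
endfacet
facet normal -0.194 -0.792 0.580
outer loop
vertex 1.782 0.451 1.368
vertex 2.581 0.119 1.182
vertex 2.533 0.729 1.999
endloop
endfacet
facet normal 0.193 0.792 -0.579
outer loop
vertex 2.894 1.402 0.244
vertex 2.847 2.011 1.061
vertex 3.658 1.53 0.673
endloop
endfacet
facet normal 0.467 -0.593 -0.655
outer loop
vertex 2.894 1.402 0.244
vertex 3.658 1.53 0.673
vertex 2.581 0.119 1.182
endloop
endfacet
facet normal 0.468 -0.593 -0.655
outer loop
vertex 2.581 0.119 1.182
vertex 3.658 1.53 0.673
vertex 3.345 0.247 1.612
endloop
endfacet
facet normal -0.194 -0.792 0.580
outer loop
vertex 2.581 0.119 1.182
vertex 3.345 0.247 1.612
vertex 2.533 0.729 1.999
endloop
endfacet
facet normal 0.193 0.792 -0.579
outer loop
vertex 3.658 1.53 0.673
vertex 2.847 2.011 1.061
vertex 3.81 2.02 1.394
endloop
endfacet
facet normal 0.966 -0.257 -0.029
outer loop
vertex 3.658 1.53 0.673
vertex 3.81 2.02 1.394
vertex 3.345 0.247 1.612
endloop
endfacet
facet normal 0.966 -0.257 -0.029
outer loop
vertex 3.345 0.247 1.612
vertex 3.81 2.02 1.394
vertex 3.497 0.737 2.333
endloop
endfacet
facet normal -0.194 -0.792 0.579
outer loop
vertex 3.345 0.247 1.612
vertex 3.497 0.737 2.333
vertex 2.533 0.729 1.999
endloop
endfacet

endsolid


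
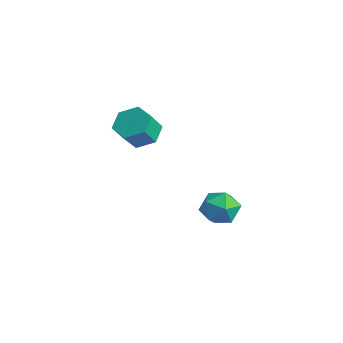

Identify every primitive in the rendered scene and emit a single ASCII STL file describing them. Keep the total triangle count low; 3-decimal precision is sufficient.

solid 
facet normal -0.865 0.482 0.141
outer loop
vertex 0.615 3.253 -4.336
vertex 0.604 2.904 -3.211
vertex 1.121 3.919 -3.507
endloop
endfacet
facet normal -0.471 0.805 -0.359
outer loop
vertex 0.615 3.253 -4.336
vertex 1.121 3.919 -3.507
vertex 1.654 3.767 -4.547
endloop
endfacet
facet normal -0.343 0.332 -0.879
outer loop
vertex 0.615 3.253 -4.336
vertex 1.654 3.767 -4.547
vertex 1.465 2.657 -4.893
endloop
endfacet
facet normal -0.657 -0.283 -0.699
outer loop
vertex 0.615 3.253 -4.336
vertex 1.465 2.657 -4.893
vertex 0.816 2.124 -4.068
endloop
endfacet
facet normal -0.979 -0.191 -0.069
outer loop
vertex 0.615 3.253 -4.336
vertex 0.816 2.124 -4.068
vertex 0.604 2.904 -3.211
endloop
endfacet
facet normal 0.153 0.986 -0.066
outer loop
vertex 1.654 3.767 -4.547
vertex 1.121 3.919 -3.507
vertex 2.284 3.736 -3.552
endloop
endfacet
facet normal -0.483 0.463 0.743
outer loop
vertex 1.121 3.919 -3.507
vertex 0.604 2.904 -3.211
vertex 1.635 3.203 -2.727
endloop
endfacet
facet normal -0.668 -0.625 0.404
outer loop
vertex 0.604 2.904 -3.211
vertex 0.816 2.124 -4.068
vertex 1.446 2.093 -3.073
endloop
endfacet
facet normal -0.146 -0.775 -0.615
outer loop
vertex 0.816 2.124 -4.068
vertex 1.465 2.657 -4.893
vertex 1.979 1.941 -4.113
endloop
endfacet
facet normal 0.361 0.221 -0.906
outer loop
vertex 1.465 2.657 -4.893
vertex 1.654 3.767 -4.547
vertex 2.496 2.956 -4.409
endloop
endfacet
facet normal 0.657 0.283 0.699
outer loop
vertex 2.485 2.607 -3.284
vertex 2.284 3.736 -3.552
vertex 1.635 3.203 -2.727
endloop
endfacet
facet normal 0.343 -0.332 0.879
outer loop
vertex 2.485 2.607 -3.284
vertex 1.635 3.203 -2.727
vertex 1.446 2.093 -3.073
endloop
endfacet
facet normal 0.471 -0.805 0.359
outer loop
vertex 2.485 2.607 -3.284
vertex 1.446 2.093 -3.073
vertex 1.979 1.941 -4.113
endloop
endfacet
facet normal 0.865 -0.482 -0.141
outer loop
vertex 2.485 2.607 -3.284
vertex 1.979 1.941 -4.113
vertex 2.496 2.956 -4.409
endloop
endfacet
facet normal 0.979 0.191 0.069
outer loop
vertex 2.485 2.607 -3.284
vertex 2.496 2.956 -4.409
vertex 2.284 3.736 -3.552
endloop
endfacet
facet normal 0.146 0.775 0.615
outer loop
vertex 1.635 3.203 -2.727
vertex 2.284 3.736 -3.552
vertex 1.121 3.919 -3.507
endloop
endfacet
facet normal -0.361 -0.221 0.906
outer loop
vertex 1.446 2.093 -3.073
vertex 1.635 3.203 -2.727
vertex 0.604 2.904 -3.211
endloop
endfacet
facet normal -0.153 -0.986 0.066
outer loop
vertex 1.979 1.941 -4.113
vertex 1.446 2.093 -3.073
vertex 0.816 2.124 -4.068
endloop
endfacet
facet normal 0.483 -0.463 -0.743
outer loop
vertex 2.496 2.956 -4.409
vertex 1.979 1.941 -4.113
vertex 1.465 2.657 -4.893
endloop
endfacet
facet normal 0.668 0.625 -0.404
outer loop
vertex 2.284 3.736 -3.552
vertex 2.496 2.956 -4.409
vertex 1.654 3.767 -4.547
endloop
endfacet
facet normal -0.172 0.575 -0.800
outer loop
vertex -0.303 -0.902 1.095
vertex -0.775 -0.173 1.72
vertex 0.278 -0.117 1.534
endloop
endfacet
facet normal 0.822 -0.363 -0.438
outer loop
vertex -0.303 -0.902 1.095
vertex 0.278 -0.117 1.534
vertex -0.053 -1.736 2.255
endloop
endfacet
facet normal 0.823 -0.363 -0.438
outer loop
vertex -0.053 -1.736 2.255
vertex 0.278 -0.117 1.534
vertex 0.527 -0.951 2.694
endloop
endfacet
facet normal 0.172 -0.575 0.800
outer loop
vertex -0.053 -1.736 2.255
vertex 0.527 -0.951 2.694
vertex -0.525 -1.007 2.88
endloop
endfacet
facet normal -0.172 0.575 -0.800
outer loop
vertex 0.278 -0.117 1.534
vertex -0.775 -0.173 1.72
vertex -0.195 0.611 2.159
endloop
endfacet
facet normal 0.880 0.454 0.137
outer loop
vertex 0.278 -0.117 1.534
vertex -0.195 0.611 2.159
vertex 0.527 -0.951 2.694
endloop
endfacet
facet normal 0.881 0.454 0.136
outer loop
vertex 0.527 -0.951 2.694
vertex -0.195 0.611 2.159
vertex 0.055 -0.222 3.319
endloop
endfacet
facet normal 0.172 -0.575 0.800
outer loop
vertex 0.527 -0.951 2.694
vertex 0.055 -0.222 3.319
vertex -0.525 -1.007 2.88
endloop
endfacet
facet normal -0.172 0.575 -0.800
outer loop
vertex -0.195 0.611 2.159
vertex -0.775 -0.173 1.72
vertex -1.247 0.556 2.345
endloop
endfacet
facet normal 0.059 0.817 0.574
outer loop
vertex -0.195 0.611 2.159
vertex -1.247 0.556 2.345
vertex 0.055 -0.222 3.319
endloop
endfacet
facet normal 0.058 0.816 0.574
outer loop
vertex 0.055 -0.222 3.319
vertex -1.247 0.556 2.345
vertex -0.997 -0.278 3.505
endloop
endfacet
facet normal 0.172 -0.575 0.800
outer loop
vertex 0.055 -0.222 3.319
vertex -0.997 -0.278 3.505
vertex -0.525 -1.007 2.88
endloop
endfacet
facet normal -0.172 0.575 -0.800
outer loop
vertex -1.247 0.556 2.345
vertex -0.775 -0.173 1.72
vertex -1.827 -0.229 1.906
endloop
endfacet
facet normal -0.823 0.363 0.438
outer loop
vertex -1.247 0.556 2.345
vertex -1.827 -0.229 1.906
vertex -0.997 -0.278 3.505
endloop
endfacet
facet normal -0.822 0.364 0.438
outer loop
vertex -0.997 -0.278 3.505
vertex -1.827 -0.229 1.906
vertex -1.578 -1.063 3.066
endloop
endfacet
facet normal 0.172 -0.575 0.800
outer loop
vertex -0.997 -0.278 3.505
vertex -1.578 -1.063 3.066
vertex -0.525 -1.007 2.88
endloop
endfacet
facet normal -0.172 0.575 -0.800
outer loop
vertex -1.827 -0.229 1.906
vertex -0.775 -0.173 1.72
vertex -1.355 -0.958 1.281
endloop
endfacet
facet normal -0.881 -0.453 -0.137
outer loop
vertex -1.827 -0.229 1.906
vertex -1.355 -0.958 1.281
vertex -1.578 -1.063 3.066
endloop
endfacet
facet normal -0.880 -0.455 -0.137
outer loop
vertex -1.578 -1.063 3.066
vertex -1.355 -0.958 1.281
vertex -1.105 -1.791 2.441
endloop
endfacet
facet normal 0.172 -0.575 0.800
outer loop
vertex -1.578 -1.063 3.066
vertex -1.105 -1.791 2.441
vertex -0.525 -1.007 2.88
endloop
endfacet
facet normal -0.172 0.575 -0.800
outer loop
vertex -1.355 -0.958 1.281
vertex -0.775 -0.173 1.72
vertex -0.303 -0.902 1.095
endloop
endfacet
facet normal -0.058 -0.817 -0.574
outer loop
vertex -1.355 -0.958 1.281
vertex -0.303 -0.902 1.095
vertex -1.105 -1.791 2.441
endloop
endfacet
facet normal -0.059 -0.816 -0.574
outer loop
vertex -1.105 -1.791 2.441
vertex -0.303 -0.902 1.095
vertex -0.053 -1.736 2.255
endloop
endfacet
facet normal 0.172 -0.575 0.800
outer loop
vertex -1.105 -1.791 2.441
vertex -0.053 -1.736 2.255
vertex -0.525 -1.007 2.88
endloop
endfacet

endsolid


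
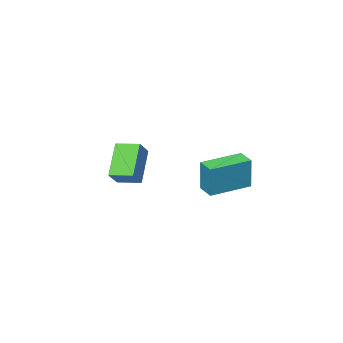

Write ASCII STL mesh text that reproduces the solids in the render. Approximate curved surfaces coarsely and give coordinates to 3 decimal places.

solid 
facet normal -0.981 0.178 0.078
outer loop
vertex -4.37 3.64 -0.007
vertex -4.213 4.559 -0.126
vertex -4.546 3.441 -1.767
endloop
endfacet
facet normal -0.167 -0.978 0.127
outer loop
vertex -2.447 3.061 -1.934
vertex -4.37 3.64 -0.007
vertex -4.546 3.441 -1.767
endloop
endfacet
facet normal -0.981 0.178 0.078
outer loop
vertex -4.546 3.441 -1.767
vertex -4.213 4.559 -0.126
vertex -4.389 4.36 -1.886
endloop
endfacet
facet normal -0.099 -0.111 -0.989
outer loop
vertex -4.389 4.36 -1.886
vertex -2.447 3.061 -1.934
vertex -4.546 3.441 -1.767
endloop
endfacet
facet normal 0.099 0.111 0.989
outer loop
vertex -4.37 3.64 -0.007
vertex -2.114 4.179 -0.293
vertex -4.213 4.559 -0.126
endloop
endfacet
facet normal -0.167 -0.978 0.127
outer loop
vertex -2.271 3.26 -0.174
vertex -4.37 3.64 -0.007
vertex -2.447 3.061 -1.934
endloop
endfacet
facet normal 0.099 0.111 0.989
outer loop
vertex -2.271 3.26 -0.174
vertex -2.114 4.179 -0.293
vertex -4.37 3.64 -0.007
endloop
endfacet
facet normal 0.167 0.978 -0.127
outer loop
vertex -4.213 4.559 -0.126
vertex -2.114 4.179 -0.293
vertex -4.389 4.36 -1.886
endloop
endfacet
facet normal -0.099 -0.111 -0.989
outer loop
vertex -2.29 3.98 -2.053
vertex -2.447 3.061 -1.934
vertex -4.389 4.36 -1.886
endloop
endfacet
facet normal 0.167 0.978 -0.127
outer loop
vertex -4.389 4.36 -1.886
vertex -2.114 4.179 -0.293
vertex -2.29 3.98 -2.053
endloop
endfacet
facet normal 0.981 -0.178 -0.078
outer loop
vertex -2.29 3.98 -2.053
vertex -2.271 3.26 -0.174
vertex -2.447 3.061 -1.934
endloop
endfacet
facet normal 0.981 -0.178 -0.078
outer loop
vertex -2.114 4.179 -0.293
vertex -2.271 3.26 -0.174
vertex -2.29 3.98 -2.053
endloop
endfacet
facet normal -0.538 0.834 0.118
outer loop
vertex 0.63 3.178 1.261
vertex 1.353 3.539 2.008
vertex 1.642 4.028 -0.131
endloop
endfacet
facet normal -0.657 -0.329 -0.678
outer loop
vertex 2.267 3.061 -0.268
vertex 0.63 3.178 1.261
vertex 1.642 4.028 -0.131
endloop
endfacet
facet normal -0.539 0.834 0.118
outer loop
vertex 1.642 4.028 -0.131
vertex 1.353 3.539 2.008
vertex 2.365 4.39 0.615
endloop
endfacet
facet normal 0.527 0.443 -0.725
outer loop
vertex 2.365 4.39 0.615
vertex 2.267 3.061 -0.268
vertex 1.642 4.028 -0.131
endloop
endfacet
facet normal -0.527 -0.444 0.725
outer loop
vertex 0.63 3.178 1.261
vertex 1.978 2.572 1.871
vertex 1.353 3.539 2.008
endloop
endfacet
facet normal -0.657 -0.329 -0.678
outer loop
vertex 1.255 2.21 1.125
vertex 0.63 3.178 1.261
vertex 2.267 3.061 -0.268
endloop
endfacet
facet normal -0.527 -0.442 0.726
outer loop
vertex 1.255 2.21 1.125
vertex 1.978 2.572 1.871
vertex 0.63 3.178 1.261
endloop
endfacet
facet normal 0.657 0.329 0.678
outer loop
vertex 1.353 3.539 2.008
vertex 1.978 2.572 1.871
vertex 2.365 4.39 0.615
endloop
endfacet
facet normal 0.528 0.443 -0.725
outer loop
vertex 2.99 3.422 0.479
vertex 2.267 3.061 -0.268
vertex 2.365 4.39 0.615
endloop
endfacet
facet normal 0.657 0.329 0.678
outer loop
vertex 2.365 4.39 0.615
vertex 1.978 2.572 1.871
vertex 2.99 3.422 0.479
endloop
endfacet
facet normal 0.539 -0.834 -0.118
outer loop
vertex 2.99 3.422 0.479
vertex 1.255 2.21 1.125
vertex 2.267 3.061 -0.268
endloop
endfacet
facet normal 0.539 -0.834 -0.118
outer loop
vertex 1.978 2.572 1.871
vertex 1.255 2.21 1.125
vertex 2.99 3.422 0.479
endloop
endfacet

endsolid


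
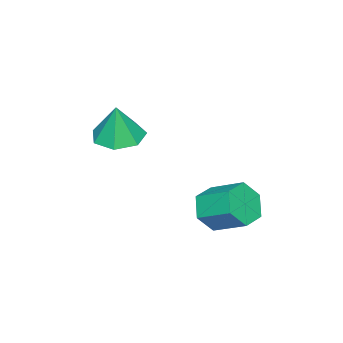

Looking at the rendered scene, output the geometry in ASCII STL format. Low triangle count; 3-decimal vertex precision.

solid 
facet normal -0.151 -0.030 -0.988
outer loop
vertex 1.731 -0.264 1.046
vertex 0.766 -0.645 1.205
vertex 1.069 0.357 1.128
endloop
endfacet
facet normal 0.657 0.649 0.383
outer loop
vertex 1.731 -0.264 1.046
vertex 1.069 0.357 1.128
vertex 1.014 -0.595 2.835
endloop
endfacet
facet normal -0.151 -0.030 -0.988
outer loop
vertex 1.069 0.357 1.128
vertex 0.766 -0.645 1.205
vertex 0.179 0.223 1.268
endloop
endfacet
facet normal -0.055 0.873 0.485
outer loop
vertex 1.069 0.357 1.128
vertex 0.179 0.223 1.268
vertex 1.014 -0.595 2.835
endloop
endfacet
facet normal -0.150 -0.030 -0.988
outer loop
vertex 0.179 0.223 1.268
vertex 0.766 -0.645 1.205
vertex -0.27 -0.564 1.36
endloop
endfacet
facet normal -0.669 0.451 0.592
outer loop
vertex 0.179 0.223 1.268
vertex -0.27 -0.564 1.36
vertex 1.014 -0.595 2.835
endloop
endfacet
facet normal -0.150 -0.031 -0.988
outer loop
vertex -0.27 -0.564 1.36
vertex 0.766 -0.645 1.205
vertex 0.061 -1.413 1.336
endloop
endfacet
facet normal -0.723 -0.299 0.623
outer loop
vertex -0.27 -0.564 1.36
vertex 0.061 -1.413 1.336
vertex 1.014 -0.595 2.835
endloop
endfacet
facet normal -0.151 -0.030 -0.988
outer loop
vertex 0.061 -1.413 1.336
vertex 0.766 -0.645 1.205
vertex 0.923 -1.683 1.213
endloop
endfacet
facet normal -0.175 -0.813 0.555
outer loop
vertex 0.061 -1.413 1.336
vertex 0.923 -1.683 1.213
vertex 1.014 -0.595 2.835
endloop
endfacet
facet normal -0.151 -0.030 -0.988
outer loop
vertex 0.923 -1.683 1.213
vertex 0.766 -0.645 1.205
vertex 1.666 -1.172 1.084
endloop
endfacet
facet normal 0.560 -0.702 0.440
outer loop
vertex 0.923 -1.683 1.213
vertex 1.666 -1.172 1.084
vertex 1.014 -0.595 2.835
endloop
endfacet
facet normal -0.151 -0.031 -0.988
outer loop
vertex 1.666 -1.172 1.084
vertex 0.766 -0.645 1.205
vertex 1.731 -0.264 1.046
endloop
endfacet
facet normal 0.930 -0.051 0.363
outer loop
vertex 1.666 -1.172 1.084
vertex 1.731 -0.264 1.046
vertex 1.014 -0.595 2.835
endloop
endfacet
facet normal -0.046 -0.867 -0.496
outer loop
vertex -0.001 2.968 -3.335
vertex -0.588 2.584 -2.609
vertex -1.005 3.057 -3.398
endloop
endfacet
facet normal 0.098 0.489 -0.867
outer loop
vertex -0.001 2.968 -3.335
vertex -1.005 3.057 -3.398
vertex 0.075 4.4 -2.518
endloop
endfacet
facet normal 0.097 0.490 -0.867
outer loop
vertex 0.075 4.4 -2.518
vertex -1.005 3.057 -3.398
vertex -0.929 4.488 -2.581
endloop
endfacet
facet normal 0.045 0.868 0.495
outer loop
vertex 0.075 4.4 -2.518
vertex -0.929 4.488 -2.581
vertex -0.512 4.016 -1.791
endloop
endfacet
facet normal -0.046 -0.867 -0.496
outer loop
vertex -1.005 3.057 -3.398
vertex -0.588 2.584 -2.609
vertex -1.592 2.673 -2.671
endloop
endfacet
facet normal -0.813 0.321 -0.487
outer loop
vertex -1.005 3.057 -3.398
vertex -1.592 2.673 -2.671
vertex -0.929 4.488 -2.581
endloop
endfacet
facet normal -0.813 0.321 -0.487
outer loop
vertex -0.929 4.488 -2.581
vertex -1.592 2.673 -2.671
vertex -1.516 4.104 -1.854
endloop
endfacet
facet normal 0.045 0.868 0.495
outer loop
vertex -0.929 4.488 -2.581
vertex -1.516 4.104 -1.854
vertex -0.512 4.016 -1.791
endloop
endfacet
facet normal -0.046 -0.867 -0.496
outer loop
vertex -1.592 2.673 -2.671
vertex -0.588 2.584 -2.609
vertex -1.175 2.2 -1.882
endloop
endfacet
facet normal -0.910 -0.168 0.380
outer loop
vertex -1.592 2.673 -2.671
vertex -1.175 2.2 -1.882
vertex -1.516 4.104 -1.854
endloop
endfacet
facet normal -0.910 -0.168 0.380
outer loop
vertex -1.516 4.104 -1.854
vertex -1.175 2.2 -1.882
vertex -1.099 3.632 -1.065
endloop
endfacet
facet normal 0.045 0.868 0.495
outer loop
vertex -1.516 4.104 -1.854
vertex -1.099 3.632 -1.065
vertex -0.512 4.016 -1.791
endloop
endfacet
facet normal -0.045 -0.868 -0.495
outer loop
vertex -1.175 2.2 -1.882
vertex -0.588 2.584 -2.609
vertex -0.171 2.112 -1.819
endloop
endfacet
facet normal -0.097 -0.489 0.867
outer loop
vertex -1.175 2.2 -1.882
vertex -0.171 2.112 -1.819
vertex -1.099 3.632 -1.065
endloop
endfacet
facet normal -0.098 -0.490 0.866
outer loop
vertex -1.099 3.632 -1.065
vertex -0.171 2.112 -1.819
vertex -0.095 3.543 -1.002
endloop
endfacet
facet normal 0.046 0.867 0.496
outer loop
vertex -1.099 3.632 -1.065
vertex -0.095 3.543 -1.002
vertex -0.512 4.016 -1.791
endloop
endfacet
facet normal -0.045 -0.868 -0.495
outer loop
vertex -0.171 2.112 -1.819
vertex -0.588 2.584 -2.609
vertex 0.416 2.496 -2.546
endloop
endfacet
facet normal 0.813 -0.321 0.487
outer loop
vertex -0.171 2.112 -1.819
vertex 0.416 2.496 -2.546
vertex -0.095 3.543 -1.002
endloop
endfacet
facet normal 0.813 -0.321 0.487
outer loop
vertex -0.095 3.543 -1.002
vertex 0.416 2.496 -2.546
vertex 0.492 3.927 -1.729
endloop
endfacet
facet normal 0.046 0.867 0.496
outer loop
vertex -0.095 3.543 -1.002
vertex 0.492 3.927 -1.729
vertex -0.512 4.016 -1.791
endloop
endfacet
facet normal -0.045 -0.868 -0.495
outer loop
vertex 0.416 2.496 -2.546
vertex -0.588 2.584 -2.609
vertex -0.001 2.968 -3.335
endloop
endfacet
facet normal 0.910 0.169 -0.380
outer loop
vertex 0.416 2.496 -2.546
vertex -0.001 2.968 -3.335
vertex 0.492 3.927 -1.729
endloop
endfacet
facet normal 0.910 0.168 -0.380
outer loop
vertex 0.492 3.927 -1.729
vertex -0.001 2.968 -3.335
vertex 0.075 4.4 -2.518
endloop
endfacet
facet normal 0.046 0.867 0.496
outer loop
vertex 0.492 3.927 -1.729
vertex 0.075 4.4 -2.518
vertex -0.512 4.016 -1.791
endloop
endfacet

endsolid


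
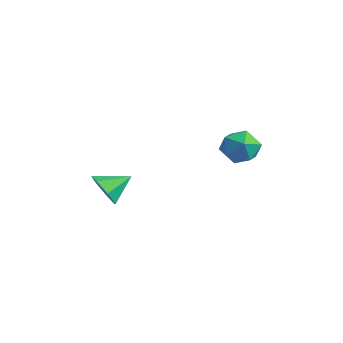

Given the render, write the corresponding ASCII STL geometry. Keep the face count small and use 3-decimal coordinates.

solid 
facet normal -0.497 0.519 0.695
outer loop
vertex 0.38 1.445 3.706
vertex -0.005 0.8 3.912
vertex 0.668 0.98 4.259
endloop
endfacet
facet normal 0.154 0.794 0.588
outer loop
vertex 0.38 1.445 3.706
vertex 0.668 0.98 4.259
vertex 1.141 1.286 3.722
endloop
endfacet
facet normal 0.206 0.973 -0.101
outer loop
vertex 0.38 1.445 3.706
vertex 1.141 1.286 3.722
vertex 0.76 1.296 3.044
endloop
endfacet
facet normal -0.412 0.809 -0.419
outer loop
vertex 0.38 1.445 3.706
vertex 0.76 1.296 3.044
vertex 0.052 0.996 3.161
endloop
endfacet
facet normal -0.846 0.528 0.074
outer loop
vertex 0.38 1.445 3.706
vertex 0.052 0.996 3.161
vertex -0.005 0.8 3.912
endloop
endfacet
facet normal 0.633 0.285 0.720
outer loop
vertex 1.141 1.286 3.722
vertex 0.668 0.98 4.259
vertex 1.228 0.544 3.939
endloop
endfacet
facet normal -0.417 -0.163 0.894
outer loop
vertex 0.668 0.98 4.259
vertex -0.005 0.8 3.912
vertex 0.52 0.244 4.056
endloop
endfacet
facet normal -0.982 -0.148 -0.113
outer loop
vertex -0.005 0.8 3.912
vertex 0.052 0.996 3.161
vertex 0.139 0.254 3.378
endloop
endfacet
facet normal -0.280 0.307 -0.909
outer loop
vertex 0.052 0.996 3.161
vertex 0.76 1.296 3.044
vertex 0.612 0.56 2.841
endloop
endfacet
facet normal 0.717 0.575 -0.394
outer loop
vertex 0.76 1.296 3.044
vertex 1.141 1.286 3.722
vertex 1.285 0.74 3.188
endloop
endfacet
facet normal 0.412 -0.809 0.419
outer loop
vertex 0.9 0.095 3.394
vertex 1.228 0.544 3.939
vertex 0.52 0.244 4.056
endloop
endfacet
facet normal -0.206 -0.973 0.101
outer loop
vertex 0.9 0.095 3.394
vertex 0.52 0.244 4.056
vertex 0.139 0.254 3.378
endloop
endfacet
facet normal -0.154 -0.794 -0.588
outer loop
vertex 0.9 0.095 3.394
vertex 0.139 0.254 3.378
vertex 0.612 0.56 2.841
endloop
endfacet
facet normal 0.497 -0.519 -0.695
outer loop
vertex 0.9 0.095 3.394
vertex 0.612 0.56 2.841
vertex 1.285 0.74 3.188
endloop
endfacet
facet normal 0.846 -0.528 -0.074
outer loop
vertex 0.9 0.095 3.394
vertex 1.285 0.74 3.188
vertex 1.228 0.544 3.939
endloop
endfacet
facet normal 0.280 -0.307 0.909
outer loop
vertex 0.52 0.244 4.056
vertex 1.228 0.544 3.939
vertex 0.668 0.98 4.259
endloop
endfacet
facet normal -0.717 -0.575 0.394
outer loop
vertex 0.139 0.254 3.378
vertex 0.52 0.244 4.056
vertex -0.005 0.8 3.912
endloop
endfacet
facet normal -0.633 -0.285 -0.720
outer loop
vertex 0.612 0.56 2.841
vertex 0.139 0.254 3.378
vertex 0.052 0.996 3.161
endloop
endfacet
facet normal 0.417 0.163 -0.894
outer loop
vertex 1.285 0.74 3.188
vertex 0.612 0.56 2.841
vertex 0.76 1.296 3.044
endloop
endfacet
facet normal 0.982 0.148 0.113
outer loop
vertex 1.228 0.544 3.939
vertex 1.285 0.74 3.188
vertex 1.141 1.286 3.722
endloop
endfacet
facet normal -0.153 -0.866 -0.476
outer loop
vertex -0.356 -4.018 2.65
vertex -0.572 -3.653 2.055
vertex 0.101 -3.872 2.237
endloop
endfacet
facet normal 0.655 0.076 0.752
outer loop
vertex -0.356 -4.018 2.65
vertex 0.101 -3.872 2.237
vertex -0.408 -2.727 2.565
endloop
endfacet
facet normal -0.153 -0.866 -0.476
outer loop
vertex 0.101 -3.872 2.237
vertex -0.572 -3.653 2.055
vertex 0.052 -3.561 1.687
endloop
endfacet
facet normal 0.919 0.372 0.128
outer loop
vertex 0.101 -3.872 2.237
vertex 0.052 -3.561 1.687
vertex -0.408 -2.727 2.565
endloop
endfacet
facet normal -0.153 -0.866 -0.476
outer loop
vertex 0.052 -3.561 1.687
vertex -0.572 -3.653 2.055
vertex -0.467 -3.32 1.415
endloop
endfacet
facet normal 0.551 0.730 -0.405
outer loop
vertex 0.052 -3.561 1.687
vertex -0.467 -3.32 1.415
vertex -0.408 -2.727 2.565
endloop
endfacet
facet normal -0.152 -0.866 -0.476
outer loop
vertex -0.467 -3.32 1.415
vertex -0.572 -3.653 2.055
vertex -1.064 -3.33 1.624
endloop
endfacet
facet normal -0.170 0.879 -0.445
outer loop
vertex -0.467 -3.32 1.415
vertex -1.064 -3.33 1.624
vertex -0.408 -2.727 2.565
endloop
endfacet
facet normal -0.152 -0.866 -0.476
outer loop
vertex -1.064 -3.33 1.624
vertex -0.572 -3.653 2.055
vertex -1.291 -3.584 2.159
endloop
endfacet
facet normal -0.705 0.708 0.037
outer loop
vertex -1.064 -3.33 1.624
vertex -1.291 -3.584 2.159
vertex -0.408 -2.727 2.565
endloop
endfacet
facet normal -0.152 -0.866 -0.476
outer loop
vertex -1.291 -3.584 2.159
vertex -0.572 -3.653 2.055
vertex -0.976 -3.89 2.615
endloop
endfacet
facet normal -0.648 0.345 0.679
outer loop
vertex -1.291 -3.584 2.159
vertex -0.976 -3.89 2.615
vertex -0.408 -2.727 2.565
endloop
endfacet
facet normal -0.152 -0.866 -0.476
outer loop
vertex -0.976 -3.89 2.615
vertex -0.572 -3.653 2.055
vertex -0.356 -4.018 2.65
endloop
endfacet
facet normal -0.043 0.064 0.997
outer loop
vertex -0.976 -3.89 2.615
vertex -0.356 -4.018 2.65
vertex -0.408 -2.727 2.565
endloop
endfacet

endsolid


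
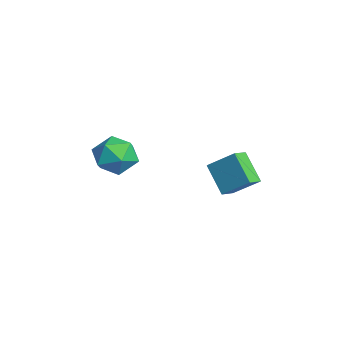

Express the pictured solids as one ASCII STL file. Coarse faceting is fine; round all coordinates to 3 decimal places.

solid 
facet normal -0.596 0.728 -0.338
outer loop
vertex 1.68 2.056 -3.857
vertex 2.47 3.223 -2.736
vertex 2.972 2.484 -5.212
endloop
endfacet
facet normal -0.439 -0.648 -0.623
outer loop
vertex 3.55 1.777 -4.884
vertex 1.68 2.056 -3.857
vertex 2.972 2.484 -5.212
endloop
endfacet
facet normal -0.596 0.728 -0.338
outer loop
vertex 2.972 2.484 -5.212
vertex 2.47 3.223 -2.736
vertex 3.761 3.65 -4.091
endloop
endfacet
facet normal 0.673 0.223 -0.705
outer loop
vertex 3.761 3.65 -4.091
vertex 3.55 1.777 -4.884
vertex 2.972 2.484 -5.212
endloop
endfacet
facet normal -0.673 -0.223 0.706
outer loop
vertex 1.68 2.056 -3.857
vertex 3.048 2.516 -2.408
vertex 2.47 3.223 -2.736
endloop
endfacet
facet normal -0.438 -0.649 -0.622
outer loop
vertex 2.259 1.35 -3.529
vertex 1.68 2.056 -3.857
vertex 3.55 1.777 -4.884
endloop
endfacet
facet normal -0.672 -0.224 0.706
outer loop
vertex 2.259 1.35 -3.529
vertex 3.048 2.516 -2.408
vertex 1.68 2.056 -3.857
endloop
endfacet
facet normal 0.439 0.648 0.623
outer loop
vertex 2.47 3.223 -2.736
vertex 3.048 2.516 -2.408
vertex 3.761 3.65 -4.091
endloop
endfacet
facet normal 0.672 0.223 -0.706
outer loop
vertex 4.34 2.944 -3.763
vertex 3.55 1.777 -4.884
vertex 3.761 3.65 -4.091
endloop
endfacet
facet normal 0.438 0.648 0.623
outer loop
vertex 3.761 3.65 -4.091
vertex 3.048 2.516 -2.408
vertex 4.34 2.944 -3.763
endloop
endfacet
facet normal 0.596 -0.728 0.338
outer loop
vertex 4.34 2.944 -3.763
vertex 2.259 1.35 -3.529
vertex 3.55 1.777 -4.884
endloop
endfacet
facet normal 0.596 -0.728 0.338
outer loop
vertex 3.048 2.516 -2.408
vertex 2.259 1.35 -3.529
vertex 4.34 2.944 -3.763
endloop
endfacet
facet normal -0.901 0.311 0.302
outer loop
vertex 2.513 -2.338 -1.587
vertex 2.009 -3.392 -2.005
vertex 2.424 -3.324 -0.838
endloop
endfacet
facet normal -0.386 0.580 0.717
outer loop
vertex 2.513 -2.338 -1.587
vertex 2.424 -3.324 -0.838
vertex 3.457 -2.636 -0.838
endloop
endfacet
facet normal 0.060 0.951 0.303
outer loop
vertex 2.513 -2.338 -1.587
vertex 3.457 -2.636 -0.838
vertex 3.68 -2.279 -2.005
endloop
endfacet
facet normal -0.178 0.912 -0.369
outer loop
vertex 2.513 -2.338 -1.587
vertex 3.68 -2.279 -2.005
vertex 2.785 -2.746 -2.726
endloop
endfacet
facet normal -0.773 0.516 -0.369
outer loop
vertex 2.513 -2.338 -1.587
vertex 2.785 -2.746 -2.726
vertex 2.009 -3.392 -2.005
endloop
endfacet
facet normal -0.023 0.034 0.999
outer loop
vertex 3.457 -2.636 -0.838
vertex 2.424 -3.324 -0.838
vertex 3.535 -3.874 -0.794
endloop
endfacet
facet normal -0.856 -0.400 0.328
outer loop
vertex 2.424 -3.324 -0.838
vertex 2.009 -3.392 -2.005
vertex 2.64 -4.341 -1.515
endloop
endfacet
facet normal -0.648 -0.068 -0.758
outer loop
vertex 2.009 -3.392 -2.005
vertex 2.785 -2.746 -2.726
vertex 2.863 -3.984 -2.682
endloop
endfacet
facet normal 0.313 0.571 -0.759
outer loop
vertex 2.785 -2.746 -2.726
vertex 3.68 -2.279 -2.005
vertex 3.896 -3.296 -2.682
endloop
endfacet
facet normal 0.700 0.635 0.328
outer loop
vertex 3.68 -2.279 -2.005
vertex 3.457 -2.636 -0.838
vertex 4.311 -3.228 -1.515
endloop
endfacet
facet normal 0.178 -0.912 0.369
outer loop
vertex 3.807 -4.282 -1.933
vertex 3.535 -3.874 -0.794
vertex 2.64 -4.341 -1.515
endloop
endfacet
facet normal -0.060 -0.951 -0.303
outer loop
vertex 3.807 -4.282 -1.933
vertex 2.64 -4.341 -1.515
vertex 2.863 -3.984 -2.682
endloop
endfacet
facet normal 0.386 -0.580 -0.717
outer loop
vertex 3.807 -4.282 -1.933
vertex 2.863 -3.984 -2.682
vertex 3.896 -3.296 -2.682
endloop
endfacet
facet normal 0.901 -0.311 -0.302
outer loop
vertex 3.807 -4.282 -1.933
vertex 3.896 -3.296 -2.682
vertex 4.311 -3.228 -1.515
endloop
endfacet
facet normal 0.773 -0.516 0.369
outer loop
vertex 3.807 -4.282 -1.933
vertex 4.311 -3.228 -1.515
vertex 3.535 -3.874 -0.794
endloop
endfacet
facet normal -0.313 -0.571 0.759
outer loop
vertex 2.64 -4.341 -1.515
vertex 3.535 -3.874 -0.794
vertex 2.424 -3.324 -0.838
endloop
endfacet
facet normal -0.700 -0.635 -0.328
outer loop
vertex 2.863 -3.984 -2.682
vertex 2.64 -4.341 -1.515
vertex 2.009 -3.392 -2.005
endloop
endfacet
facet normal 0.023 -0.034 -0.999
outer loop
vertex 3.896 -3.296 -2.682
vertex 2.863 -3.984 -2.682
vertex 2.785 -2.746 -2.726
endloop
endfacet
facet normal 0.856 0.400 -0.328
outer loop
vertex 4.311 -3.228 -1.515
vertex 3.896 -3.296 -2.682
vertex 3.68 -2.279 -2.005
endloop
endfacet
facet normal 0.648 0.068 0.758
outer loop
vertex 3.535 -3.874 -0.794
vertex 4.311 -3.228 -1.515
vertex 3.457 -2.636 -0.838
endloop
endfacet

endsolid


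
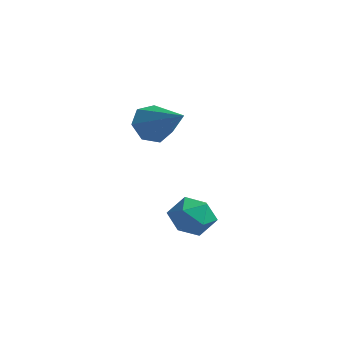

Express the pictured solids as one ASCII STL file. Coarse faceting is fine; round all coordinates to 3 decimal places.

solid 
facet normal -0.865 0.168 -0.473
outer loop
vertex -3.893 3.774 -0.314
vertex -4.296 3.099 0.184
vertex -4.229 4.005 0.383
endloop
endfacet
facet normal 0.576 0.818 0.007
outer loop
vertex -3.893 3.774 -0.314
vertex -4.229 4.005 0.383
vertex -2.444 2.741 1.196
endloop
endfacet
facet normal -0.865 0.168 -0.472
outer loop
vertex -4.229 4.005 0.383
vertex -4.296 3.099 0.184
vertex -4.615 3.554 0.93
endloop
endfacet
facet normal 0.175 0.695 0.697
outer loop
vertex -4.229 4.005 0.383
vertex -4.615 3.554 0.93
vertex -2.444 2.741 1.196
endloop
endfacet
facet normal -0.865 0.168 -0.473
outer loop
vertex -4.615 3.554 0.93
vertex -4.296 3.099 0.184
vertex -4.761 2.761 0.915
endloop
endfacet
facet normal -0.120 0.003 0.993
outer loop
vertex -4.615 3.554 0.93
vertex -4.761 2.761 0.915
vertex -2.444 2.741 1.196
endloop
endfacet
facet normal -0.865 0.166 -0.473
outer loop
vertex -4.761 2.761 0.915
vertex -4.296 3.099 0.184
vertex -4.556 2.222 0.351
endloop
endfacet
facet normal -0.088 -0.736 0.671
outer loop
vertex -4.761 2.761 0.915
vertex -4.556 2.222 0.351
vertex -2.444 2.741 1.196
endloop
endfacet
facet normal -0.866 0.167 -0.472
outer loop
vertex -4.556 2.222 0.351
vertex -4.296 3.099 0.184
vertex -4.156 2.343 -0.34
endloop
endfacet
facet normal 0.248 -0.968 -0.026
outer loop
vertex -4.556 2.222 0.351
vertex -4.156 2.343 -0.34
vertex -2.444 2.741 1.196
endloop
endfacet
facet normal -0.865 0.167 -0.473
outer loop
vertex -4.156 2.343 -0.34
vertex -4.296 3.099 0.184
vertex -3.861 3.034 -0.635
endloop
endfacet
facet normal 0.635 -0.516 -0.574
outer loop
vertex -4.156 2.343 -0.34
vertex -3.861 3.034 -0.635
vertex -2.444 2.741 1.196
endloop
endfacet
facet normal -0.865 0.168 -0.473
outer loop
vertex -3.861 3.034 -0.635
vertex -4.296 3.099 0.184
vertex -3.893 3.774 -0.314
endloop
endfacet
facet normal 0.781 0.277 -0.560
outer loop
vertex -3.861 3.034 -0.635
vertex -3.893 3.774 -0.314
vertex -2.444 2.741 1.196
endloop
endfacet
facet normal 0.048 0.490 0.870
outer loop
vertex 0.379 0.654 -1.673
vertex 0.046 -0.1 -1.23
vertex 0.968 0.007 -1.341
endloop
endfacet
facet normal 0.553 0.719 0.420
outer loop
vertex 0.379 0.654 -1.673
vertex 0.968 0.007 -1.341
vertex 1.116 0.386 -2.184
endloop
endfacet
facet normal 0.231 0.958 -0.170
outer loop
vertex 0.379 0.654 -1.673
vertex 1.116 0.386 -2.184
vertex 0.284 0.514 -2.593
endloop
endfacet
facet normal -0.474 0.877 -0.084
outer loop
vertex 0.379 0.654 -1.673
vertex 0.284 0.514 -2.593
vertex -0.378 0.213 -2.003
endloop
endfacet
facet normal -0.586 0.587 0.559
outer loop
vertex 0.379 0.654 -1.673
vertex -0.378 0.213 -2.003
vertex 0.046 -0.1 -1.23
endloop
endfacet
facet normal 0.957 0.160 0.240
outer loop
vertex 1.116 0.386 -2.184
vertex 0.968 0.007 -1.341
vertex 1.238 -0.533 -2.057
endloop
endfacet
facet normal 0.141 -0.211 0.967
outer loop
vertex 0.968 0.007 -1.341
vertex 0.046 -0.1 -1.23
vertex 0.576 -0.834 -1.467
endloop
endfacet
facet normal -0.884 -0.053 0.464
outer loop
vertex 0.046 -0.1 -1.23
vertex -0.378 0.213 -2.003
vertex -0.256 -0.706 -1.876
endloop
endfacet
facet normal -0.703 0.414 -0.578
outer loop
vertex -0.378 0.213 -2.003
vertex 0.284 0.514 -2.593
vertex -0.108 -0.327 -2.719
endloop
endfacet
facet normal 0.436 0.546 -0.716
outer loop
vertex 0.284 0.514 -2.593
vertex 1.116 0.386 -2.184
vertex 0.814 -0.22 -2.83
endloop
endfacet
facet normal 0.474 -0.877 0.084
outer loop
vertex 0.481 -0.974 -2.387
vertex 1.238 -0.533 -2.057
vertex 0.576 -0.834 -1.467
endloop
endfacet
facet normal -0.231 -0.958 0.170
outer loop
vertex 0.481 -0.974 -2.387
vertex 0.576 -0.834 -1.467
vertex -0.256 -0.706 -1.876
endloop
endfacet
facet normal -0.553 -0.719 -0.420
outer loop
vertex 0.481 -0.974 -2.387
vertex -0.256 -0.706 -1.876
vertex -0.108 -0.327 -2.719
endloop
endfacet
facet normal -0.048 -0.490 -0.870
outer loop
vertex 0.481 -0.974 -2.387
vertex -0.108 -0.327 -2.719
vertex 0.814 -0.22 -2.83
endloop
endfacet
facet normal 0.586 -0.587 -0.559
outer loop
vertex 0.481 -0.974 -2.387
vertex 0.814 -0.22 -2.83
vertex 1.238 -0.533 -2.057
endloop
endfacet
facet normal 0.703 -0.414 0.578
outer loop
vertex 0.576 -0.834 -1.467
vertex 1.238 -0.533 -2.057
vertex 0.968 0.007 -1.341
endloop
endfacet
facet normal -0.436 -0.546 0.716
outer loop
vertex -0.256 -0.706 -1.876
vertex 0.576 -0.834 -1.467
vertex 0.046 -0.1 -1.23
endloop
endfacet
facet normal -0.957 -0.160 -0.240
outer loop
vertex -0.108 -0.327 -2.719
vertex -0.256 -0.706 -1.876
vertex -0.378 0.213 -2.003
endloop
endfacet
facet normal -0.141 0.211 -0.967
outer loop
vertex 0.814 -0.22 -2.83
vertex -0.108 -0.327 -2.719
vertex 0.284 0.514 -2.593
endloop
endfacet
facet normal 0.884 0.053 -0.464
outer loop
vertex 1.238 -0.533 -2.057
vertex 0.814 -0.22 -2.83
vertex 1.116 0.386 -2.184
endloop
endfacet

endsolid


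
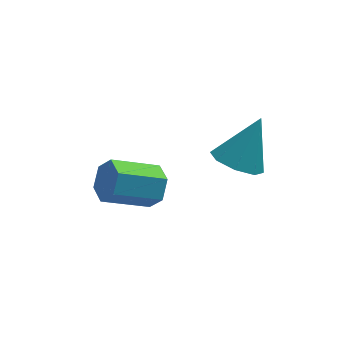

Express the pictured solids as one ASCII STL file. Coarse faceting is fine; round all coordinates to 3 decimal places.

solid 
facet normal 0.869 0.210 -0.448
outer loop
vertex -0.391 3.102 -2.375
vertex -0.846 3.429 -3.105
vertex -0.625 3.991 -2.412
endloop
endfacet
facet normal 0.424 0.149 0.893
outer loop
vertex -0.391 3.102 -2.375
vertex -0.625 3.991 -2.412
vertex -2.199 2.665 -1.444
endloop
endfacet
facet normal 0.424 0.149 0.893
outer loop
vertex -2.199 2.665 -1.444
vertex -0.625 3.991 -2.412
vertex -2.433 3.554 -1.481
endloop
endfacet
facet normal -0.869 -0.210 0.447
outer loop
vertex -2.199 2.665 -1.444
vertex -2.433 3.554 -1.481
vertex -2.654 2.991 -2.175
endloop
endfacet
facet normal 0.869 0.210 -0.448
outer loop
vertex -0.625 3.991 -2.412
vertex -0.846 3.429 -3.105
vertex -1.08 4.318 -3.142
endloop
endfacet
facet normal -0.008 0.911 0.413
outer loop
vertex -0.625 3.991 -2.412
vertex -1.08 4.318 -3.142
vertex -2.433 3.554 -1.481
endloop
endfacet
facet normal -0.009 0.911 0.412
outer loop
vertex -2.433 3.554 -1.481
vertex -1.08 4.318 -3.142
vertex -2.888 3.88 -2.212
endloop
endfacet
facet normal -0.869 -0.210 0.447
outer loop
vertex -2.433 3.554 -1.481
vertex -2.888 3.88 -2.212
vertex -2.654 2.991 -2.175
endloop
endfacet
facet normal 0.869 0.210 -0.447
outer loop
vertex -1.08 4.318 -3.142
vertex -0.846 3.429 -3.105
vertex -1.301 3.755 -3.836
endloop
endfacet
facet normal -0.432 0.763 -0.481
outer loop
vertex -1.08 4.318 -3.142
vertex -1.301 3.755 -3.836
vertex -2.888 3.88 -2.212
endloop
endfacet
facet normal -0.432 0.763 -0.481
outer loop
vertex -2.888 3.88 -2.212
vertex -1.301 3.755 -3.836
vertex -3.109 3.318 -2.905
endloop
endfacet
facet normal -0.869 -0.210 0.448
outer loop
vertex -2.888 3.88 -2.212
vertex -3.109 3.318 -2.905
vertex -2.654 2.991 -2.175
endloop
endfacet
facet normal 0.869 0.210 -0.447
outer loop
vertex -1.301 3.755 -3.836
vertex -0.846 3.429 -3.105
vertex -1.067 2.866 -3.799
endloop
endfacet
facet normal -0.424 -0.149 -0.893
outer loop
vertex -1.301 3.755 -3.836
vertex -1.067 2.866 -3.799
vertex -3.109 3.318 -2.905
endloop
endfacet
facet normal -0.424 -0.149 -0.893
outer loop
vertex -3.109 3.318 -2.905
vertex -1.067 2.866 -3.799
vertex -2.875 2.429 -2.868
endloop
endfacet
facet normal -0.869 -0.210 0.448
outer loop
vertex -3.109 3.318 -2.905
vertex -2.875 2.429 -2.868
vertex -2.654 2.991 -2.175
endloop
endfacet
facet normal 0.869 0.210 -0.447
outer loop
vertex -1.067 2.866 -3.799
vertex -0.846 3.429 -3.105
vertex -0.612 2.54 -3.068
endloop
endfacet
facet normal 0.008 -0.911 -0.412
outer loop
vertex -1.067 2.866 -3.799
vertex -0.612 2.54 -3.068
vertex -2.875 2.429 -2.868
endloop
endfacet
facet normal 0.008 -0.911 -0.413
outer loop
vertex -2.875 2.429 -2.868
vertex -0.612 2.54 -3.068
vertex -2.42 2.102 -2.138
endloop
endfacet
facet normal -0.869 -0.210 0.448
outer loop
vertex -2.875 2.429 -2.868
vertex -2.42 2.102 -2.138
vertex -2.654 2.991 -2.175
endloop
endfacet
facet normal 0.869 0.210 -0.448
outer loop
vertex -0.612 2.54 -3.068
vertex -0.846 3.429 -3.105
vertex -0.391 3.102 -2.375
endloop
endfacet
facet normal 0.432 -0.763 0.481
outer loop
vertex -0.612 2.54 -3.068
vertex -0.391 3.102 -2.375
vertex -2.42 2.102 -2.138
endloop
endfacet
facet normal 0.432 -0.763 0.481
outer loop
vertex -2.42 2.102 -2.138
vertex -0.391 3.102 -2.375
vertex -2.199 2.665 -1.444
endloop
endfacet
facet normal -0.869 -0.210 0.447
outer loop
vertex -2.42 2.102 -2.138
vertex -2.199 2.665 -1.444
vertex -2.654 2.991 -2.175
endloop
endfacet
facet normal -0.426 -0.361 -0.829
outer loop
vertex 2.694 1.55 -0.134
vertex 1.928 1.157 0.431
vertex 2.095 2.055 -0.046
endloop
endfacet
facet normal 0.622 0.766 -0.160
outer loop
vertex 2.694 1.55 -0.134
vertex 2.095 2.055 -0.046
vertex 2.832 1.923 2.189
endloop
endfacet
facet normal -0.427 -0.361 -0.829
outer loop
vertex 2.095 2.055 -0.046
vertex 1.928 1.157 0.431
vertex 1.398 2.034 0.322
endloop
endfacet
facet normal 0.001 0.998 0.059
outer loop
vertex 2.095 2.055 -0.046
vertex 1.398 2.034 0.322
vertex 2.832 1.923 2.189
endloop
endfacet
facet normal -0.427 -0.361 -0.829
outer loop
vertex 1.398 2.034 0.322
vertex 1.928 1.157 0.431
vertex 1.011 1.499 0.754
endloop
endfacet
facet normal -0.519 0.732 0.442
outer loop
vertex 1.398 2.034 0.322
vertex 1.011 1.499 0.754
vertex 2.832 1.923 2.189
endloop
endfacet
facet normal -0.427 -0.361 -0.829
outer loop
vertex 1.011 1.499 0.754
vertex 1.928 1.157 0.431
vertex 1.162 0.764 0.996
endloop
endfacet
facet normal -0.632 0.122 0.766
outer loop
vertex 1.011 1.499 0.754
vertex 1.162 0.764 0.996
vertex 2.832 1.923 2.189
endloop
endfacet
facet normal -0.426 -0.362 -0.829
outer loop
vertex 1.162 0.764 0.996
vertex 1.928 1.157 0.431
vertex 1.761 0.26 0.908
endloop
endfacet
facet normal -0.273 -0.471 0.839
outer loop
vertex 1.162 0.764 0.996
vertex 1.761 0.26 0.908
vertex 2.832 1.923 2.189
endloop
endfacet
facet normal -0.427 -0.361 -0.829
outer loop
vertex 1.761 0.26 0.908
vertex 1.928 1.157 0.431
vertex 2.458 0.281 0.54
endloop
endfacet
facet normal 0.349 -0.702 0.620
outer loop
vertex 1.761 0.26 0.908
vertex 2.458 0.281 0.54
vertex 2.832 1.923 2.189
endloop
endfacet
facet normal -0.427 -0.362 -0.829
outer loop
vertex 2.458 0.281 0.54
vertex 1.928 1.157 0.431
vertex 2.844 0.815 0.108
endloop
endfacet
facet normal 0.868 -0.436 0.237
outer loop
vertex 2.458 0.281 0.54
vertex 2.844 0.815 0.108
vertex 2.832 1.923 2.189
endloop
endfacet
facet normal -0.427 -0.360 -0.829
outer loop
vertex 2.844 0.815 0.108
vertex 1.928 1.157 0.431
vertex 2.694 1.55 -0.134
endloop
endfacet
facet normal 0.981 0.172 -0.086
outer loop
vertex 2.844 0.815 0.108
vertex 2.694 1.55 -0.134
vertex 2.832 1.923 2.189
endloop
endfacet

endsolid
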